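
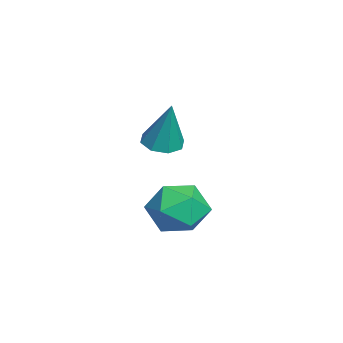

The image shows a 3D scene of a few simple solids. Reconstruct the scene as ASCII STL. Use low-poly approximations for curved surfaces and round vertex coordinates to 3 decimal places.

solid 
facet normal -0.277 -0.162 -0.947
outer loop
vertex -0.175 -3.86 0.155
vertex -0.734 -3.547 0.265
vertex -0.142 -3.373 0.062
endloop
endfacet
facet normal 0.996 -0.054 0.071
outer loop
vertex -0.175 -3.86 0.155
vertex -0.142 -3.373 0.062
vertex -0.266 -3.273 1.875
endloop
endfacet
facet normal -0.277 -0.161 -0.947
outer loop
vertex -0.142 -3.373 0.062
vertex -0.734 -3.547 0.265
vertex -0.455 -2.987 0.088
endloop
endfacet
facet normal 0.777 0.629 0.018
outer loop
vertex -0.142 -3.373 0.062
vertex -0.455 -2.987 0.088
vertex -0.266 -3.273 1.875
endloop
endfacet
facet normal -0.276 -0.162 -0.947
outer loop
vertex -0.455 -2.987 0.088
vertex -0.734 -3.547 0.265
vertex -0.932 -2.93 0.217
endloop
endfacet
facet normal 0.155 0.978 0.140
outer loop
vertex -0.455 -2.987 0.088
vertex -0.932 -2.93 0.217
vertex -0.266 -3.273 1.875
endloop
endfacet
facet normal -0.276 -0.162 -0.948
outer loop
vertex -0.932 -2.93 0.217
vertex -0.734 -3.547 0.265
vertex -1.293 -3.234 0.374
endloop
endfacet
facet normal -0.502 0.784 0.364
outer loop
vertex -0.932 -2.93 0.217
vertex -1.293 -3.234 0.374
vertex -0.266 -3.273 1.875
endloop
endfacet
facet normal -0.275 -0.162 -0.948
outer loop
vertex -1.293 -3.234 0.374
vertex -0.734 -3.547 0.265
vertex -1.327 -3.721 0.467
endloop
endfacet
facet normal -0.812 0.164 0.560
outer loop
vertex -1.293 -3.234 0.374
vertex -1.327 -3.721 0.467
vertex -0.266 -3.273 1.875
endloop
endfacet
facet normal -0.276 -0.160 -0.948
outer loop
vertex -1.327 -3.721 0.467
vertex -0.734 -3.547 0.265
vertex -1.014 -4.107 0.441
endloop
endfacet
facet normal -0.593 -0.522 0.613
outer loop
vertex -1.327 -3.721 0.467
vertex -1.014 -4.107 0.441
vertex -0.266 -3.273 1.875
endloop
endfacet
facet normal -0.275 -0.160 -0.948
outer loop
vertex -1.014 -4.107 0.441
vertex -0.734 -3.547 0.265
vertex -0.537 -4.164 0.312
endloop
endfacet
facet normal 0.029 -0.871 0.491
outer loop
vertex -1.014 -4.107 0.441
vertex -0.537 -4.164 0.312
vertex -0.266 -3.273 1.875
endloop
endfacet
facet normal -0.276 -0.160 -0.948
outer loop
vertex -0.537 -4.164 0.312
vertex -0.734 -3.547 0.265
vertex -0.175 -3.86 0.155
endloop
endfacet
facet normal 0.685 -0.678 0.267
outer loop
vertex -0.537 -4.164 0.312
vertex -0.175 -3.86 0.155
vertex -0.266 -3.273 1.875
endloop
endfacet
facet normal -0.509 0.841 0.182
outer loop
vertex -0.632 -2.609 -2.254
vertex -0.311 -2.622 -1.297
vertex 0.228 -2.143 -2.003
endloop
endfacet
facet normal -0.296 0.815 -0.499
outer loop
vertex -0.632 -2.609 -2.254
vertex 0.228 -2.143 -2.003
vertex 0.176 -2.683 -2.854
endloop
endfacet
facet normal -0.568 0.223 -0.792
outer loop
vertex -0.632 -2.609 -2.254
vertex 0.176 -2.683 -2.854
vertex -0.395 -3.496 -2.674
endloop
endfacet
facet normal -0.949 -0.115 -0.292
outer loop
vertex -0.632 -2.609 -2.254
vertex -0.395 -3.496 -2.674
vertex -0.696 -3.458 -1.712
endloop
endfacet
facet normal -0.913 0.267 0.310
outer loop
vertex -0.632 -2.609 -2.254
vertex -0.696 -3.458 -1.712
vertex -0.311 -2.622 -1.297
endloop
endfacet
facet normal 0.416 0.756 -0.505
outer loop
vertex 0.176 -2.683 -2.854
vertex 0.228 -2.143 -2.003
vertex 0.996 -2.742 -2.268
endloop
endfacet
facet normal 0.071 0.800 0.596
outer loop
vertex 0.228 -2.143 -2.003
vertex -0.311 -2.622 -1.297
vertex 0.695 -2.704 -1.306
endloop
endfacet
facet normal -0.583 -0.130 0.802
outer loop
vertex -0.311 -2.622 -1.297
vertex -0.696 -3.458 -1.712
vertex 0.124 -3.517 -1.126
endloop
endfacet
facet normal -0.642 -0.747 -0.171
outer loop
vertex -0.696 -3.458 -1.712
vertex -0.395 -3.496 -2.674
vertex 0.072 -4.057 -1.977
endloop
endfacet
facet normal -0.025 -0.199 -0.980
outer loop
vertex -0.395 -3.496 -2.674
vertex 0.176 -2.683 -2.854
vertex 0.611 -3.578 -2.683
endloop
endfacet
facet normal 0.949 0.115 0.292
outer loop
vertex 0.932 -3.591 -1.726
vertex 0.996 -2.742 -2.268
vertex 0.695 -2.704 -1.306
endloop
endfacet
facet normal 0.568 -0.223 0.792
outer loop
vertex 0.932 -3.591 -1.726
vertex 0.695 -2.704 -1.306
vertex 0.124 -3.517 -1.126
endloop
endfacet
facet normal 0.296 -0.815 0.499
outer loop
vertex 0.932 -3.591 -1.726
vertex 0.124 -3.517 -1.126
vertex 0.072 -4.057 -1.977
endloop
endfacet
facet normal 0.509 -0.841 -0.182
outer loop
vertex 0.932 -3.591 -1.726
vertex 0.072 -4.057 -1.977
vertex 0.611 -3.578 -2.683
endloop
endfacet
facet normal 0.913 -0.267 -0.310
outer loop
vertex 0.932 -3.591 -1.726
vertex 0.611 -3.578 -2.683
vertex 0.996 -2.742 -2.268
endloop
endfacet
facet normal 0.642 0.747 0.171
outer loop
vertex 0.695 -2.704 -1.306
vertex 0.996 -2.742 -2.268
vertex 0.228 -2.143 -2.003
endloop
endfacet
facet normal 0.025 0.199 0.980
outer loop
vertex 0.124 -3.517 -1.126
vertex 0.695 -2.704 -1.306
vertex -0.311 -2.622 -1.297
endloop
endfacet
facet normal -0.416 -0.756 0.505
outer loop
vertex 0.072 -4.057 -1.977
vertex 0.124 -3.517 -1.126
vertex -0.696 -3.458 -1.712
endloop
endfacet
facet normal -0.071 -0.800 -0.596
outer loop
vertex 0.611 -3.578 -2.683
vertex 0.072 -4.057 -1.977
vertex -0.395 -3.496 -2.674
endloop
endfacet
facet normal 0.583 0.130 -0.802
outer loop
vertex 0.996 -2.742 -2.268
vertex 0.611 -3.578 -2.683
vertex 0.176 -2.683 -2.854
endloop
endfacet

endsolid


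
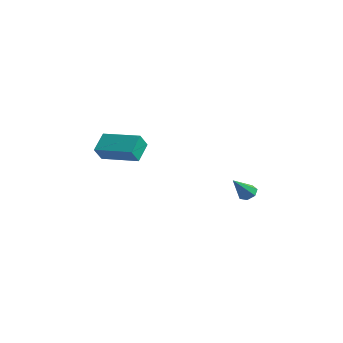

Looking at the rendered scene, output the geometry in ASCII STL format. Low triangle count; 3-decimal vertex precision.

solid 
facet normal -0.943 -0.323 -0.087
outer loop
vertex -3.153 -4.647 3.514
vertex -3.507 -3.805 4.229
vertex -3.273 -4.112 2.825
endloop
endfacet
facet normal 0.306 -0.726 -0.617
outer loop
vertex -1.473 -3.495 2.991
vertex -3.153 -4.647 3.514
vertex -3.273 -4.112 2.825
endloop
endfacet
facet normal -0.943 -0.323 -0.087
outer loop
vertex -3.273 -4.112 2.825
vertex -3.507 -3.805 4.229
vertex -3.627 -3.27 3.54
endloop
endfacet
facet normal -0.136 0.607 -0.783
outer loop
vertex -3.627 -3.27 3.54
vertex -1.473 -3.495 2.991
vertex -3.273 -4.112 2.825
endloop
endfacet
facet normal 0.136 -0.607 0.783
outer loop
vertex -3.153 -4.647 3.514
vertex -1.707 -3.188 4.395
vertex -3.507 -3.805 4.229
endloop
endfacet
facet normal 0.306 -0.726 -0.617
outer loop
vertex -1.353 -4.03 3.68
vertex -3.153 -4.647 3.514
vertex -1.473 -3.495 2.991
endloop
endfacet
facet normal 0.136 -0.607 0.783
outer loop
vertex -1.353 -4.03 3.68
vertex -1.707 -3.188 4.395
vertex -3.153 -4.647 3.514
endloop
endfacet
facet normal -0.306 0.726 0.617
outer loop
vertex -3.507 -3.805 4.229
vertex -1.707 -3.188 4.395
vertex -3.627 -3.27 3.54
endloop
endfacet
facet normal -0.136 0.607 -0.783
outer loop
vertex -1.827 -2.653 3.706
vertex -1.473 -3.495 2.991
vertex -3.627 -3.27 3.54
endloop
endfacet
facet normal -0.306 0.726 0.617
outer loop
vertex -3.627 -3.27 3.54
vertex -1.707 -3.188 4.395
vertex -1.827 -2.653 3.706
endloop
endfacet
facet normal 0.943 0.323 0.087
outer loop
vertex -1.827 -2.653 3.706
vertex -1.353 -4.03 3.68
vertex -1.473 -3.495 2.991
endloop
endfacet
facet normal 0.943 0.323 0.087
outer loop
vertex -1.707 -3.188 4.395
vertex -1.353 -4.03 3.68
vertex -1.827 -2.653 3.706
endloop
endfacet
facet normal 0.001 0.688 -0.726
outer loop
vertex -0.346 2.871 -0.054
vertex -0.709 2.601 -0.31
vertex -0.773 2.976 0.045
endloop
endfacet
facet normal 0.304 0.440 0.845
outer loop
vertex -0.346 2.871 -0.054
vertex -0.773 2.976 0.045
vertex -0.711 1.619 0.73
endloop
endfacet
facet normal 0.003 0.688 -0.726
outer loop
vertex -0.773 2.976 0.045
vertex -0.709 2.601 -0.31
vertex -1.153 2.799 -0.124
endloop
endfacet
facet normal -0.515 0.367 0.774
outer loop
vertex -0.773 2.976 0.045
vertex -1.153 2.799 -0.124
vertex -0.711 1.619 0.73
endloop
endfacet
facet normal 0.001 0.686 -0.728
outer loop
vertex -1.153 2.799 -0.124
vertex -0.709 2.601 -0.31
vertex -1.198 2.472 -0.432
endloop
endfacet
facet normal -0.946 -0.144 0.291
outer loop
vertex -1.153 2.799 -0.124
vertex -1.198 2.472 -0.432
vertex -0.711 1.619 0.73
endloop
endfacet
facet normal 0.000 0.686 -0.727
outer loop
vertex -1.198 2.472 -0.432
vertex -0.709 2.601 -0.31
vertex -0.875 2.243 -0.648
endloop
endfacet
facet normal -0.664 -0.708 -0.242
outer loop
vertex -1.198 2.472 -0.432
vertex -0.875 2.243 -0.648
vertex -0.711 1.619 0.73
endloop
endfacet
facet normal 0.000 0.686 -0.727
outer loop
vertex -0.875 2.243 -0.648
vertex -0.709 2.601 -0.31
vertex -0.428 2.283 -0.61
endloop
endfacet
facet normal 0.116 -0.899 -0.421
outer loop
vertex -0.875 2.243 -0.648
vertex -0.428 2.283 -0.61
vertex -0.711 1.619 0.73
endloop
endfacet
facet normal 0.001 0.687 -0.727
outer loop
vertex -0.428 2.283 -0.61
vertex -0.709 2.601 -0.31
vertex -0.192 2.563 -0.345
endloop
endfacet
facet normal 0.810 -0.575 -0.114
outer loop
vertex -0.428 2.283 -0.61
vertex -0.192 2.563 -0.345
vertex -0.711 1.619 0.73
endloop
endfacet
facet normal 0.001 0.687 -0.727
outer loop
vertex -0.192 2.563 -0.345
vertex -0.709 2.601 -0.31
vertex -0.346 2.871 -0.054
endloop
endfacet
facet normal 0.893 0.021 0.450
outer loop
vertex -0.192 2.563 -0.345
vertex -0.346 2.871 -0.054
vertex -0.711 1.619 0.73
endloop
endfacet

endsolid


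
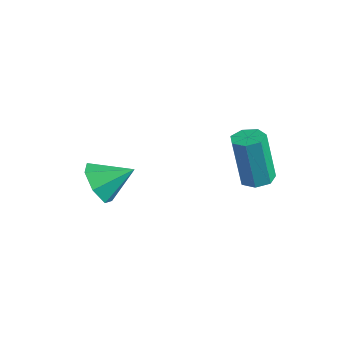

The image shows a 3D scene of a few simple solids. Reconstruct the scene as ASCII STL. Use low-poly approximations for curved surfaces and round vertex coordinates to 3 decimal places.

solid 
facet normal 0.123 0.120 -0.985
outer loop
vertex 1.875 4.544 0.639
vertex 1.585 4.063 0.544
vertex 1.386 4.595 0.584
endloop
endfacet
facet normal 0.088 0.987 0.131
outer loop
vertex 1.875 4.544 0.639
vertex 1.386 4.595 0.584
vertex 1.645 4.319 2.491
endloop
endfacet
facet normal 0.088 0.987 0.131
outer loop
vertex 1.645 4.319 2.491
vertex 1.386 4.595 0.584
vertex 1.156 4.37 2.436
endloop
endfacet
facet normal -0.123 -0.120 0.985
outer loop
vertex 1.645 4.319 2.491
vertex 1.156 4.37 2.436
vertex 1.355 3.837 2.396
endloop
endfacet
facet normal 0.123 0.120 -0.985
outer loop
vertex 1.386 4.595 0.584
vertex 1.585 4.063 0.544
vertex 1.047 4.245 0.499
endloop
endfacet
facet normal -0.718 0.696 -0.005
outer loop
vertex 1.386 4.595 0.584
vertex 1.047 4.245 0.499
vertex 1.156 4.37 2.436
endloop
endfacet
facet normal -0.718 0.696 -0.005
outer loop
vertex 1.156 4.37 2.436
vertex 1.047 4.245 0.499
vertex 0.817 4.02 2.351
endloop
endfacet
facet normal -0.123 -0.120 0.985
outer loop
vertex 1.156 4.37 2.436
vertex 0.817 4.02 2.351
vertex 1.355 3.837 2.396
endloop
endfacet
facet normal 0.123 0.120 -0.985
outer loop
vertex 1.047 4.245 0.499
vertex 1.585 4.063 0.544
vertex 1.113 3.758 0.448
endloop
endfacet
facet normal -0.983 -0.119 -0.137
outer loop
vertex 1.047 4.245 0.499
vertex 1.113 3.758 0.448
vertex 0.817 4.02 2.351
endloop
endfacet
facet normal -0.983 -0.119 -0.137
outer loop
vertex 0.817 4.02 2.351
vertex 1.113 3.758 0.448
vertex 0.883 3.532 2.3
endloop
endfacet
facet normal -0.123 -0.120 0.985
outer loop
vertex 0.817 4.02 2.351
vertex 0.883 3.532 2.3
vertex 1.355 3.837 2.396
endloop
endfacet
facet normal 0.123 0.120 -0.985
outer loop
vertex 1.113 3.758 0.448
vertex 1.585 4.063 0.544
vertex 1.535 3.5 0.469
endloop
endfacet
facet normal -0.508 -0.845 -0.166
outer loop
vertex 1.113 3.758 0.448
vertex 1.535 3.5 0.469
vertex 0.883 3.532 2.3
endloop
endfacet
facet normal -0.508 -0.845 -0.166
outer loop
vertex 0.883 3.532 2.3
vertex 1.535 3.5 0.469
vertex 1.305 3.274 2.321
endloop
endfacet
facet normal -0.123 -0.120 0.985
outer loop
vertex 0.883 3.532 2.3
vertex 1.305 3.274 2.321
vertex 1.355 3.837 2.396
endloop
endfacet
facet normal 0.122 0.120 -0.985
outer loop
vertex 1.535 3.5 0.469
vertex 1.585 4.063 0.544
vertex 1.994 3.666 0.546
endloop
endfacet
facet normal 0.350 -0.934 -0.071
outer loop
vertex 1.535 3.5 0.469
vertex 1.994 3.666 0.546
vertex 1.305 3.274 2.321
endloop
endfacet
facet normal 0.350 -0.934 -0.071
outer loop
vertex 1.305 3.274 2.321
vertex 1.994 3.666 0.546
vertex 1.764 3.44 2.399
endloop
endfacet
facet normal -0.124 -0.120 0.985
outer loop
vertex 1.305 3.274 2.321
vertex 1.764 3.44 2.399
vertex 1.355 3.837 2.396
endloop
endfacet
facet normal 0.122 0.121 -0.985
outer loop
vertex 1.994 3.666 0.546
vertex 1.585 4.063 0.544
vertex 2.146 4.131 0.622
endloop
endfacet
facet normal 0.944 -0.321 0.078
outer loop
vertex 1.994 3.666 0.546
vertex 2.146 4.131 0.622
vertex 1.764 3.44 2.399
endloop
endfacet
facet normal 0.944 -0.319 0.079
outer loop
vertex 1.764 3.44 2.399
vertex 2.146 4.131 0.622
vertex 1.915 3.905 2.474
endloop
endfacet
facet normal -0.123 -0.119 0.985
outer loop
vertex 1.764 3.44 2.399
vertex 1.915 3.905 2.474
vertex 1.355 3.837 2.396
endloop
endfacet
facet normal 0.122 0.121 -0.985
outer loop
vertex 2.146 4.131 0.622
vertex 1.585 4.063 0.544
vertex 1.875 4.544 0.639
endloop
endfacet
facet normal 0.827 0.536 0.169
outer loop
vertex 2.146 4.131 0.622
vertex 1.875 4.544 0.639
vertex 1.915 3.905 2.474
endloop
endfacet
facet normal 0.829 0.534 0.168
outer loop
vertex 1.915 3.905 2.474
vertex 1.875 4.544 0.639
vertex 1.645 4.319 2.491
endloop
endfacet
facet normal -0.123 -0.120 0.985
outer loop
vertex 1.915 3.905 2.474
vertex 1.645 4.319 2.491
vertex 1.355 3.837 2.396
endloop
endfacet
facet normal -0.478 -0.727 -0.493
outer loop
vertex -0.431 -0.189 -0.002
vertex -1.155 0.045 0.354
vertex -0.815 0.311 -0.367
endloop
endfacet
facet normal 0.848 0.389 -0.360
outer loop
vertex -0.431 -0.189 -0.002
vertex -0.815 0.311 -0.367
vertex -0.545 0.975 0.986
endloop
endfacet
facet normal -0.477 -0.727 -0.493
outer loop
vertex -0.815 0.311 -0.367
vertex -1.155 0.045 0.354
vertex -1.456 0.611 -0.189
endloop
endfacet
facet normal 0.265 0.844 -0.467
outer loop
vertex -0.815 0.311 -0.367
vertex -1.456 0.611 -0.189
vertex -0.545 0.975 0.986
endloop
endfacet
facet normal -0.476 -0.727 -0.494
outer loop
vertex -1.456 0.611 -0.189
vertex -1.155 0.045 0.354
vertex -1.87 0.484 0.397
endloop
endfacet
facet normal -0.335 0.942 -0.032
outer loop
vertex -1.456 0.611 -0.189
vertex -1.87 0.484 0.397
vertex -0.545 0.975 0.986
endloop
endfacet
facet normal -0.476 -0.727 -0.495
outer loop
vertex -1.87 0.484 0.397
vertex -1.155 0.045 0.354
vertex -1.746 0.026 0.951
endloop
endfacet
facet normal -0.500 0.609 0.616
outer loop
vertex -1.87 0.484 0.397
vertex -1.746 0.026 0.951
vertex -0.545 0.975 0.986
endloop
endfacet
facet normal -0.476 -0.727 -0.494
outer loop
vertex -1.746 0.026 0.951
vertex -1.155 0.045 0.354
vertex -1.177 -0.417 1.055
endloop
endfacet
facet normal -0.105 0.097 0.990
outer loop
vertex -1.746 0.026 0.951
vertex -1.177 -0.417 1.055
vertex -0.545 0.975 0.986
endloop
endfacet
facet normal -0.477 -0.727 -0.494
outer loop
vertex -1.177 -0.417 1.055
vertex -1.155 0.045 0.354
vertex -0.592 -0.513 0.631
endloop
endfacet
facet normal 0.551 -0.210 0.808
outer loop
vertex -1.177 -0.417 1.055
vertex -0.592 -0.513 0.631
vertex -0.545 0.975 0.986
endloop
endfacet
facet normal -0.478 -0.727 -0.494
outer loop
vertex -0.592 -0.513 0.631
vertex -1.155 0.045 0.354
vertex -0.431 -0.189 -0.002
endloop
endfacet
facet normal 0.975 -0.080 0.207
outer loop
vertex -0.592 -0.513 0.631
vertex -0.431 -0.189 -0.002
vertex -0.545 0.975 0.986
endloop
endfacet

endsolid


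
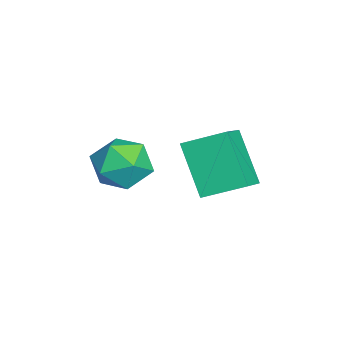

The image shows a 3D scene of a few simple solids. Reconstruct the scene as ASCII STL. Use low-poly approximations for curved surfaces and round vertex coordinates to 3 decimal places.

solid 
facet normal -0.356 0.914 0.194
outer loop
vertex -0.542 -0.199 -1.548
vertex -1.463 -0.576 -1.463
vertex -0.872 -0.516 -0.66
endloop
endfacet
facet normal 0.316 0.850 0.421
outer loop
vertex -0.542 -0.199 -1.548
vertex -0.872 -0.516 -0.66
vertex 0.062 -0.721 -0.948
endloop
endfacet
facet normal 0.723 0.677 -0.139
outer loop
vertex -0.542 -0.199 -1.548
vertex 0.062 -0.721 -0.948
vertex 0.048 -0.908 -1.929
endloop
endfacet
facet normal 0.301 0.633 -0.713
outer loop
vertex -0.542 -0.199 -1.548
vertex 0.048 -0.908 -1.929
vertex -0.894 -0.819 -2.247
endloop
endfacet
facet normal -0.366 0.780 -0.507
outer loop
vertex -0.542 -0.199 -1.548
vertex -0.894 -0.819 -2.247
vertex -1.463 -0.576 -1.463
endloop
endfacet
facet normal 0.342 0.309 0.887
outer loop
vertex 0.062 -0.721 -0.948
vertex -0.872 -0.516 -0.66
vertex -0.486 -1.421 -0.493
endloop
endfacet
facet normal -0.748 0.413 0.519
outer loop
vertex -0.872 -0.516 -0.66
vertex -1.463 -0.576 -1.463
vertex -1.428 -1.332 -0.811
endloop
endfacet
facet normal -0.763 0.198 -0.615
outer loop
vertex -1.463 -0.576 -1.463
vertex -0.894 -0.819 -2.247
vertex -1.442 -1.519 -1.792
endloop
endfacet
facet normal 0.316 -0.040 -0.948
outer loop
vertex -0.894 -0.819 -2.247
vertex 0.048 -0.908 -1.929
vertex -0.508 -1.724 -2.08
endloop
endfacet
facet normal 0.999 0.029 -0.020
outer loop
vertex 0.048 -0.908 -1.929
vertex 0.062 -0.721 -0.948
vertex 0.083 -1.664 -1.277
endloop
endfacet
facet normal -0.301 -0.633 0.713
outer loop
vertex -0.838 -2.041 -1.192
vertex -0.486 -1.421 -0.493
vertex -1.428 -1.332 -0.811
endloop
endfacet
facet normal -0.723 -0.677 0.139
outer loop
vertex -0.838 -2.041 -1.192
vertex -1.428 -1.332 -0.811
vertex -1.442 -1.519 -1.792
endloop
endfacet
facet normal -0.316 -0.850 -0.421
outer loop
vertex -0.838 -2.041 -1.192
vertex -1.442 -1.519 -1.792
vertex -0.508 -1.724 -2.08
endloop
endfacet
facet normal 0.356 -0.914 -0.194
outer loop
vertex -0.838 -2.041 -1.192
vertex -0.508 -1.724 -2.08
vertex 0.083 -1.664 -1.277
endloop
endfacet
facet normal 0.366 -0.780 0.507
outer loop
vertex -0.838 -2.041 -1.192
vertex 0.083 -1.664 -1.277
vertex -0.486 -1.421 -0.493
endloop
endfacet
facet normal -0.316 0.040 0.948
outer loop
vertex -1.428 -1.332 -0.811
vertex -0.486 -1.421 -0.493
vertex -0.872 -0.516 -0.66
endloop
endfacet
facet normal -0.999 -0.029 0.020
outer loop
vertex -1.442 -1.519 -1.792
vertex -1.428 -1.332 -0.811
vertex -1.463 -0.576 -1.463
endloop
endfacet
facet normal -0.342 -0.309 -0.887
outer loop
vertex -0.508 -1.724 -2.08
vertex -1.442 -1.519 -1.792
vertex -0.894 -0.819 -2.247
endloop
endfacet
facet normal 0.748 -0.413 -0.519
outer loop
vertex 0.083 -1.664 -1.277
vertex -0.508 -1.724 -2.08
vertex 0.048 -0.908 -1.929
endloop
endfacet
facet normal 0.763 -0.198 0.615
outer loop
vertex -0.486 -1.421 -0.493
vertex 0.083 -1.664 -1.277
vertex 0.062 -0.721 -0.948
endloop
endfacet
facet normal -0.538 -0.318 0.781
outer loop
vertex -2.046 1.802 -0.814
vertex -3.148 2.132 -1.439
vertex -2.112 0.449 -1.411
endloop
endfacet
facet normal 0.842 -0.252 0.477
outer loop
vertex -1.032 1.088 -2.981
vertex -2.046 1.802 -0.814
vertex -2.112 0.449 -1.411
endloop
endfacet
facet normal -0.538 -0.318 0.781
outer loop
vertex -2.112 0.449 -1.411
vertex -3.148 2.132 -1.439
vertex -3.215 0.779 -2.036
endloop
endfacet
facet normal -0.045 -0.914 -0.403
outer loop
vertex -3.215 0.779 -2.036
vertex -1.032 1.088 -2.981
vertex -2.112 0.449 -1.411
endloop
endfacet
facet normal 0.045 0.914 0.403
outer loop
vertex -2.046 1.802 -0.814
vertex -2.068 2.771 -3.009
vertex -3.148 2.132 -1.439
endloop
endfacet
facet normal 0.842 -0.252 0.477
outer loop
vertex -0.965 2.441 -2.384
vertex -2.046 1.802 -0.814
vertex -1.032 1.088 -2.981
endloop
endfacet
facet normal 0.045 0.914 0.403
outer loop
vertex -0.965 2.441 -2.384
vertex -2.068 2.771 -3.009
vertex -2.046 1.802 -0.814
endloop
endfacet
facet normal -0.842 0.252 -0.477
outer loop
vertex -3.148 2.132 -1.439
vertex -2.068 2.771 -3.009
vertex -3.215 0.779 -2.036
endloop
endfacet
facet normal -0.045 -0.914 -0.403
outer loop
vertex -2.134 1.418 -3.606
vertex -1.032 1.088 -2.981
vertex -3.215 0.779 -2.036
endloop
endfacet
facet normal -0.842 0.252 -0.477
outer loop
vertex -3.215 0.779 -2.036
vertex -2.068 2.771 -3.009
vertex -2.134 1.418 -3.606
endloop
endfacet
facet normal 0.538 0.318 -0.781
outer loop
vertex -2.134 1.418 -3.606
vertex -0.965 2.441 -2.384
vertex -1.032 1.088 -2.981
endloop
endfacet
facet normal 0.538 0.318 -0.781
outer loop
vertex -2.068 2.771 -3.009
vertex -0.965 2.441 -2.384
vertex -2.134 1.418 -3.606
endloop
endfacet

endsolid


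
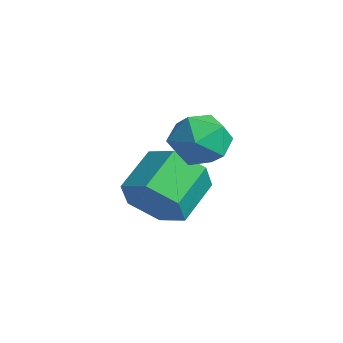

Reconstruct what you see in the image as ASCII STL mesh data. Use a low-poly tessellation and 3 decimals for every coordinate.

solid 
facet normal -0.553 -0.619 0.558
outer loop
vertex -3.061 1.588 -1.197
vertex -2.475 0.941 -1.334
vertex -2.383 1.482 -0.642
endloop
endfacet
facet normal -0.627 0.057 0.777
outer loop
vertex -3.061 1.588 -1.197
vertex -2.383 1.482 -0.642
vertex -2.623 2.293 -0.895
endloop
endfacet
facet normal -0.868 0.442 0.226
outer loop
vertex -3.061 1.588 -1.197
vertex -2.623 2.293 -0.895
vertex -2.864 2.254 -1.744
endloop
endfacet
facet normal -0.943 0.005 -0.333
outer loop
vertex -3.061 1.588 -1.197
vertex -2.864 2.254 -1.744
vertex -2.773 1.418 -2.015
endloop
endfacet
facet normal -0.748 -0.651 -0.128
outer loop
vertex -3.061 1.588 -1.197
vertex -2.773 1.418 -2.015
vertex -2.475 0.941 -1.334
endloop
endfacet
facet normal 0.019 0.303 0.953
outer loop
vertex -2.623 2.293 -0.895
vertex -2.383 1.482 -0.642
vertex -1.767 2.082 -0.845
endloop
endfacet
facet normal 0.138 -0.789 0.599
outer loop
vertex -2.383 1.482 -0.642
vertex -2.475 0.941 -1.334
vertex -1.676 1.246 -1.116
endloop
endfacet
facet normal -0.177 -0.841 -0.511
outer loop
vertex -2.475 0.941 -1.334
vertex -2.773 1.418 -2.015
vertex -1.917 1.207 -1.965
endloop
endfacet
facet normal -0.492 0.220 -0.843
outer loop
vertex -2.773 1.418 -2.015
vertex -2.864 2.254 -1.744
vertex -2.157 2.018 -2.218
endloop
endfacet
facet normal -0.371 0.927 0.063
outer loop
vertex -2.864 2.254 -1.744
vertex -2.623 2.293 -0.895
vertex -2.065 2.559 -1.526
endloop
endfacet
facet normal 0.943 -0.005 0.333
outer loop
vertex -1.479 1.912 -1.663
vertex -1.767 2.082 -0.845
vertex -1.676 1.246 -1.116
endloop
endfacet
facet normal 0.868 -0.442 -0.226
outer loop
vertex -1.479 1.912 -1.663
vertex -1.676 1.246 -1.116
vertex -1.917 1.207 -1.965
endloop
endfacet
facet normal 0.627 -0.057 -0.777
outer loop
vertex -1.479 1.912 -1.663
vertex -1.917 1.207 -1.965
vertex -2.157 2.018 -2.218
endloop
endfacet
facet normal 0.553 0.619 -0.558
outer loop
vertex -1.479 1.912 -1.663
vertex -2.157 2.018 -2.218
vertex -2.065 2.559 -1.526
endloop
endfacet
facet normal 0.748 0.651 0.128
outer loop
vertex -1.479 1.912 -1.663
vertex -2.065 2.559 -1.526
vertex -1.767 2.082 -0.845
endloop
endfacet
facet normal 0.492 -0.220 0.843
outer loop
vertex -1.676 1.246 -1.116
vertex -1.767 2.082 -0.845
vertex -2.383 1.482 -0.642
endloop
endfacet
facet normal 0.371 -0.927 -0.063
outer loop
vertex -1.917 1.207 -1.965
vertex -1.676 1.246 -1.116
vertex -2.475 0.941 -1.334
endloop
endfacet
facet normal -0.019 -0.303 -0.953
outer loop
vertex -2.157 2.018 -2.218
vertex -1.917 1.207 -1.965
vertex -2.773 1.418 -2.015
endloop
endfacet
facet normal -0.138 0.789 -0.599
outer loop
vertex -2.065 2.559 -1.526
vertex -2.157 2.018 -2.218
vertex -2.864 2.254 -1.744
endloop
endfacet
facet normal 0.177 0.841 0.511
outer loop
vertex -1.767 2.082 -0.845
vertex -2.065 2.559 -1.526
vertex -2.623 2.293 -0.895
endloop
endfacet
facet normal 0.387 -0.804 -0.451
outer loop
vertex -2.596 1.547 -4.337
vertex -3.186 0.994 -3.858
vertex -3.441 1.34 -4.694
endloop
endfacet
facet normal 0.206 0.553 -0.807
outer loop
vertex -2.596 1.547 -4.337
vertex -3.441 1.34 -4.694
vertex -3.144 2.68 -3.7
endloop
endfacet
facet normal 0.207 0.553 -0.807
outer loop
vertex -3.144 2.68 -3.7
vertex -3.441 1.34 -4.694
vertex -3.988 2.473 -4.058
endloop
endfacet
facet normal -0.389 0.803 0.451
outer loop
vertex -3.144 2.68 -3.7
vertex -3.988 2.473 -4.058
vertex -3.734 2.126 -3.222
endloop
endfacet
facet normal 0.389 -0.803 -0.451
outer loop
vertex -3.441 1.34 -4.694
vertex -3.186 0.994 -3.858
vertex -4.03 0.786 -4.216
endloop
endfacet
facet normal -0.675 0.085 -0.733
outer loop
vertex -3.441 1.34 -4.694
vertex -4.03 0.786 -4.216
vertex -3.988 2.473 -4.058
endloop
endfacet
facet normal -0.675 0.085 -0.733
outer loop
vertex -3.988 2.473 -4.058
vertex -4.03 0.786 -4.216
vertex -4.578 1.919 -3.579
endloop
endfacet
facet normal -0.388 0.804 0.451
outer loop
vertex -3.988 2.473 -4.058
vertex -4.578 1.919 -3.579
vertex -3.734 2.126 -3.222
endloop
endfacet
facet normal 0.389 -0.803 -0.451
outer loop
vertex -4.03 0.786 -4.216
vertex -3.186 0.994 -3.858
vertex -3.776 0.44 -3.38
endloop
endfacet
facet normal -0.881 -0.468 0.074
outer loop
vertex -4.03 0.786 -4.216
vertex -3.776 0.44 -3.38
vertex -4.578 1.919 -3.579
endloop
endfacet
facet normal -0.881 -0.468 0.074
outer loop
vertex -4.578 1.919 -3.579
vertex -3.776 0.44 -3.38
vertex -4.324 1.573 -2.743
endloop
endfacet
facet normal -0.388 0.804 0.451
outer loop
vertex -4.578 1.919 -3.579
vertex -4.324 1.573 -2.743
vertex -3.734 2.126 -3.222
endloop
endfacet
facet normal 0.389 -0.803 -0.451
outer loop
vertex -3.776 0.44 -3.38
vertex -3.186 0.994 -3.858
vertex -2.932 0.647 -3.022
endloop
endfacet
facet normal -0.206 -0.554 0.807
outer loop
vertex -3.776 0.44 -3.38
vertex -2.932 0.647 -3.022
vertex -4.324 1.573 -2.743
endloop
endfacet
facet normal -0.206 -0.553 0.808
outer loop
vertex -4.324 1.573 -2.743
vertex -2.932 0.647 -3.022
vertex -3.479 1.78 -2.386
endloop
endfacet
facet normal -0.387 0.804 0.451
outer loop
vertex -4.324 1.573 -2.743
vertex -3.479 1.78 -2.386
vertex -3.734 2.126 -3.222
endloop
endfacet
facet normal 0.388 -0.804 -0.451
outer loop
vertex -2.932 0.647 -3.022
vertex -3.186 0.994 -3.858
vertex -2.342 1.201 -3.501
endloop
endfacet
facet normal 0.675 -0.085 0.733
outer loop
vertex -2.932 0.647 -3.022
vertex -2.342 1.201 -3.501
vertex -3.479 1.78 -2.386
endloop
endfacet
facet normal 0.675 -0.085 0.733
outer loop
vertex -3.479 1.78 -2.386
vertex -2.342 1.201 -3.501
vertex -2.89 2.334 -2.864
endloop
endfacet
facet normal -0.389 0.803 0.451
outer loop
vertex -3.479 1.78 -2.386
vertex -2.89 2.334 -2.864
vertex -3.734 2.126 -3.222
endloop
endfacet
facet normal 0.388 -0.804 -0.451
outer loop
vertex -2.342 1.201 -3.501
vertex -3.186 0.994 -3.858
vertex -2.596 1.547 -4.337
endloop
endfacet
facet normal 0.881 0.468 -0.074
outer loop
vertex -2.342 1.201 -3.501
vertex -2.596 1.547 -4.337
vertex -2.89 2.334 -2.864
endloop
endfacet
facet normal 0.881 0.468 -0.074
outer loop
vertex -2.89 2.334 -2.864
vertex -2.596 1.547 -4.337
vertex -3.144 2.68 -3.7
endloop
endfacet
facet normal -0.389 0.803 0.451
outer loop
vertex -2.89 2.334 -2.864
vertex -3.144 2.68 -3.7
vertex -3.734 2.126 -3.222
endloop
endfacet

endsolid


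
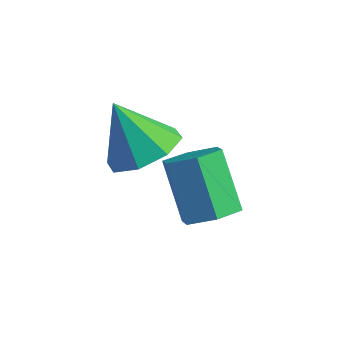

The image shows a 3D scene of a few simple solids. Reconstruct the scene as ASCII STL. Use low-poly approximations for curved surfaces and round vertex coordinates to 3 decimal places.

solid 
facet normal 0.565 -0.375 -0.735
outer loop
vertex 2.604 -4.599 2.622
vertex 2.199 -4.174 2.094
vertex 2.844 -3.87 2.435
endloop
endfacet
facet normal 0.767 -0.090 0.635
outer loop
vertex 2.604 -4.599 2.622
vertex 2.844 -3.87 2.435
vertex 1.626 -3.952 3.894
endloop
endfacet
facet normal 0.767 -0.090 0.635
outer loop
vertex 1.626 -3.952 3.894
vertex 2.844 -3.87 2.435
vertex 1.866 -3.223 3.707
endloop
endfacet
facet normal -0.565 0.375 0.735
outer loop
vertex 1.626 -3.952 3.894
vertex 1.866 -3.223 3.707
vertex 1.221 -3.526 3.366
endloop
endfacet
facet normal 0.565 -0.373 -0.736
outer loop
vertex 2.844 -3.87 2.435
vertex 2.199 -4.174 2.094
vertex 2.438 -3.444 1.907
endloop
endfacet
facet normal 0.646 0.755 0.113
outer loop
vertex 2.844 -3.87 2.435
vertex 2.438 -3.444 1.907
vertex 1.866 -3.223 3.707
endloop
endfacet
facet normal 0.647 0.754 0.113
outer loop
vertex 1.866 -3.223 3.707
vertex 2.438 -3.444 1.907
vertex 1.461 -2.797 3.179
endloop
endfacet
facet normal -0.565 0.375 0.735
outer loop
vertex 1.866 -3.223 3.707
vertex 1.461 -2.797 3.179
vertex 1.221 -3.526 3.366
endloop
endfacet
facet normal 0.566 -0.374 -0.735
outer loop
vertex 2.438 -3.444 1.907
vertex 2.199 -4.174 2.094
vertex 1.794 -3.748 1.566
endloop
endfacet
facet normal -0.122 0.844 -0.523
outer loop
vertex 2.438 -3.444 1.907
vertex 1.794 -3.748 1.566
vertex 1.461 -2.797 3.179
endloop
endfacet
facet normal -0.121 0.844 -0.523
outer loop
vertex 1.461 -2.797 3.179
vertex 1.794 -3.748 1.566
vertex 0.816 -3.101 2.838
endloop
endfacet
facet normal -0.565 0.375 0.735
outer loop
vertex 1.461 -2.797 3.179
vertex 0.816 -3.101 2.838
vertex 1.221 -3.526 3.366
endloop
endfacet
facet normal 0.565 -0.375 -0.735
outer loop
vertex 1.794 -3.748 1.566
vertex 2.199 -4.174 2.094
vertex 1.554 -4.477 1.753
endloop
endfacet
facet normal -0.767 0.090 -0.635
outer loop
vertex 1.794 -3.748 1.566
vertex 1.554 -4.477 1.753
vertex 0.816 -3.101 2.838
endloop
endfacet
facet normal -0.767 0.090 -0.635
outer loop
vertex 0.816 -3.101 2.838
vertex 1.554 -4.477 1.753
vertex 0.576 -3.83 3.025
endloop
endfacet
facet normal -0.565 0.375 0.735
outer loop
vertex 0.816 -3.101 2.838
vertex 0.576 -3.83 3.025
vertex 1.221 -3.526 3.366
endloop
endfacet
facet normal 0.565 -0.375 -0.735
outer loop
vertex 1.554 -4.477 1.753
vertex 2.199 -4.174 2.094
vertex 1.959 -4.903 2.281
endloop
endfacet
facet normal -0.646 -0.755 -0.113
outer loop
vertex 1.554 -4.477 1.753
vertex 1.959 -4.903 2.281
vertex 0.576 -3.83 3.025
endloop
endfacet
facet normal -0.646 -0.755 -0.112
outer loop
vertex 0.576 -3.83 3.025
vertex 1.959 -4.903 2.281
vertex 0.982 -4.256 3.553
endloop
endfacet
facet normal -0.565 0.373 0.736
outer loop
vertex 0.576 -3.83 3.025
vertex 0.982 -4.256 3.553
vertex 1.221 -3.526 3.366
endloop
endfacet
facet normal 0.565 -0.375 -0.735
outer loop
vertex 1.959 -4.903 2.281
vertex 2.199 -4.174 2.094
vertex 2.604 -4.599 2.622
endloop
endfacet
facet normal 0.121 -0.844 0.523
outer loop
vertex 1.959 -4.903 2.281
vertex 2.604 -4.599 2.622
vertex 0.982 -4.256 3.553
endloop
endfacet
facet normal 0.122 -0.844 0.523
outer loop
vertex 0.982 -4.256 3.553
vertex 2.604 -4.599 2.622
vertex 1.626 -3.952 3.894
endloop
endfacet
facet normal -0.566 0.374 0.735
outer loop
vertex 0.982 -4.256 3.553
vertex 1.626 -3.952 3.894
vertex 1.221 -3.526 3.366
endloop
endfacet
facet normal 0.553 -0.016 -0.833
outer loop
vertex 0.598 -3.637 3.115
vertex -0.238 -3.374 2.555
vertex 0.514 -2.848 3.044
endloop
endfacet
facet normal 0.440 0.127 0.889
outer loop
vertex 0.598 -3.637 3.115
vertex 0.514 -2.848 3.044
vertex -1.162 -3.346 3.945
endloop
endfacet
facet normal 0.553 -0.017 -0.833
outer loop
vertex 0.514 -2.848 3.044
vertex -0.238 -3.374 2.555
vertex -0.01 -2.368 2.686
endloop
endfacet
facet normal 0.166 0.699 0.695
outer loop
vertex 0.514 -2.848 3.044
vertex -0.01 -2.368 2.686
vertex -1.162 -3.346 3.945
endloop
endfacet
facet normal 0.553 -0.017 -0.833
outer loop
vertex -0.01 -2.368 2.686
vertex -0.238 -3.374 2.555
vertex -0.667 -2.476 2.252
endloop
endfacet
facet normal -0.366 0.867 0.338
outer loop
vertex -0.01 -2.368 2.686
vertex -0.667 -2.476 2.252
vertex -1.162 -3.346 3.945
endloop
endfacet
facet normal 0.554 -0.016 -0.833
outer loop
vertex -0.667 -2.476 2.252
vertex -0.238 -3.374 2.555
vertex -1.074 -3.111 1.994
endloop
endfacet
facet normal -0.846 0.532 0.026
outer loop
vertex -0.667 -2.476 2.252
vertex -1.074 -3.111 1.994
vertex -1.162 -3.346 3.945
endloop
endfacet
facet normal 0.554 -0.016 -0.833
outer loop
vertex -1.074 -3.111 1.994
vertex -0.238 -3.374 2.555
vertex -0.99 -3.899 2.065
endloop
endfacet
facet normal -0.992 -0.111 -0.058
outer loop
vertex -1.074 -3.111 1.994
vertex -0.99 -3.899 2.065
vertex -1.162 -3.346 3.945
endloop
endfacet
facet normal 0.554 -0.016 -0.832
outer loop
vertex -0.99 -3.899 2.065
vertex -0.238 -3.374 2.555
vertex -0.466 -4.38 2.423
endloop
endfacet
facet normal -0.719 -0.682 0.135
outer loop
vertex -0.99 -3.899 2.065
vertex -0.466 -4.38 2.423
vertex -1.162 -3.346 3.945
endloop
endfacet
facet normal 0.554 -0.016 -0.832
outer loop
vertex -0.466 -4.38 2.423
vertex -0.238 -3.374 2.555
vertex 0.191 -4.271 2.858
endloop
endfacet
facet normal -0.185 -0.850 0.493
outer loop
vertex -0.466 -4.38 2.423
vertex 0.191 -4.271 2.858
vertex -1.162 -3.346 3.945
endloop
endfacet
facet normal 0.553 -0.017 -0.833
outer loop
vertex 0.191 -4.271 2.858
vertex -0.238 -3.374 2.555
vertex 0.598 -3.637 3.115
endloop
endfacet
facet normal 0.294 -0.515 0.805
outer loop
vertex 0.191 -4.271 2.858
vertex 0.598 -3.637 3.115
vertex -1.162 -3.346 3.945
endloop
endfacet

endsolid


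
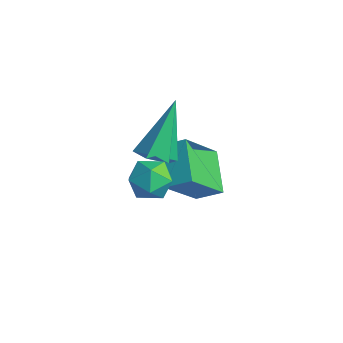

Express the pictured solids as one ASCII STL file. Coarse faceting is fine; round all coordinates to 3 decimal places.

solid 
facet normal 0.381 0.890 0.251
outer loop
vertex -0.599 0.293 1.499
vertex -0.793 0.176 2.21
vertex -0.122 -0.043 1.966
endloop
endfacet
facet normal 0.730 0.611 -0.306
outer loop
vertex -0.599 0.293 1.499
vertex -0.122 -0.043 1.966
vertex -0.203 -0.296 1.268
endloop
endfacet
facet normal 0.258 0.498 -0.828
outer loop
vertex -0.599 0.293 1.499
vertex -0.203 -0.296 1.268
vertex -0.923 -0.234 1.081
endloop
endfacet
facet normal -0.383 0.707 -0.594
outer loop
vertex -0.599 0.293 1.499
vertex -0.923 -0.234 1.081
vertex -1.288 0.058 1.664
endloop
endfacet
facet normal -0.306 0.949 0.073
outer loop
vertex -0.599 0.293 1.499
vertex -1.288 0.058 1.664
vertex -0.793 0.176 2.21
endloop
endfacet
facet normal 0.994 -0.022 -0.108
outer loop
vertex -0.203 -0.296 1.268
vertex -0.122 -0.043 1.966
vertex -0.152 -0.778 1.836
endloop
endfacet
facet normal 0.429 0.430 0.794
outer loop
vertex -0.122 -0.043 1.966
vertex -0.793 0.176 2.21
vertex -0.517 -0.486 2.419
endloop
endfacet
facet normal -0.684 0.525 0.507
outer loop
vertex -0.793 0.176 2.21
vertex -1.288 0.058 1.664
vertex -1.237 -0.424 2.232
endloop
endfacet
facet normal -0.808 0.134 -0.573
outer loop
vertex -1.288 0.058 1.664
vertex -0.923 -0.234 1.081
vertex -1.318 -0.677 1.534
endloop
endfacet
facet normal 0.230 -0.205 -0.952
outer loop
vertex -0.923 -0.234 1.081
vertex -0.203 -0.296 1.268
vertex -0.647 -0.896 1.29
endloop
endfacet
facet normal 0.383 -0.707 0.594
outer loop
vertex -0.841 -1.013 2.001
vertex -0.152 -0.778 1.836
vertex -0.517 -0.486 2.419
endloop
endfacet
facet normal -0.258 -0.498 0.828
outer loop
vertex -0.841 -1.013 2.001
vertex -0.517 -0.486 2.419
vertex -1.237 -0.424 2.232
endloop
endfacet
facet normal -0.730 -0.611 0.306
outer loop
vertex -0.841 -1.013 2.001
vertex -1.237 -0.424 2.232
vertex -1.318 -0.677 1.534
endloop
endfacet
facet normal -0.381 -0.890 -0.251
outer loop
vertex -0.841 -1.013 2.001
vertex -1.318 -0.677 1.534
vertex -0.647 -0.896 1.29
endloop
endfacet
facet normal 0.306 -0.949 -0.073
outer loop
vertex -0.841 -1.013 2.001
vertex -0.647 -0.896 1.29
vertex -0.152 -0.778 1.836
endloop
endfacet
facet normal 0.808 -0.134 0.573
outer loop
vertex -0.517 -0.486 2.419
vertex -0.152 -0.778 1.836
vertex -0.122 -0.043 1.966
endloop
endfacet
facet normal -0.230 0.205 0.952
outer loop
vertex -1.237 -0.424 2.232
vertex -0.517 -0.486 2.419
vertex -0.793 0.176 2.21
endloop
endfacet
facet normal -0.994 0.022 0.108
outer loop
vertex -1.318 -0.677 1.534
vertex -1.237 -0.424 2.232
vertex -1.288 0.058 1.664
endloop
endfacet
facet normal -0.429 -0.430 -0.794
outer loop
vertex -0.647 -0.896 1.29
vertex -1.318 -0.677 1.534
vertex -0.923 -0.234 1.081
endloop
endfacet
facet normal 0.684 -0.525 -0.507
outer loop
vertex -0.152 -0.778 1.836
vertex -0.647 -0.896 1.29
vertex -0.203 -0.296 1.268
endloop
endfacet
facet normal 0.215 -0.508 -0.834
outer loop
vertex -1.452 1.119 1.197
vertex -1.85 0.609 1.405
vertex -2.111 1.113 1.031
endloop
endfacet
facet normal 0.053 0.968 -0.245
outer loop
vertex -1.452 1.119 1.197
vertex -2.111 1.113 1.031
vertex -2.29 1.651 3.115
endloop
endfacet
facet normal 0.214 -0.508 -0.834
outer loop
vertex -2.111 1.113 1.031
vertex -1.85 0.609 1.405
vertex -2.51 0.602 1.24
endloop
endfacet
facet normal -0.810 0.547 -0.211
outer loop
vertex -2.111 1.113 1.031
vertex -2.51 0.602 1.24
vertex -2.29 1.651 3.115
endloop
endfacet
facet normal 0.214 -0.509 -0.834
outer loop
vertex -2.51 0.602 1.24
vertex -1.85 0.609 1.405
vertex -2.248 0.099 1.614
endloop
endfacet
facet normal -0.922 -0.282 0.266
outer loop
vertex -2.51 0.602 1.24
vertex -2.248 0.099 1.614
vertex -2.29 1.651 3.115
endloop
endfacet
facet normal 0.215 -0.509 -0.834
outer loop
vertex -2.248 0.099 1.614
vertex -1.85 0.609 1.405
vertex -1.589 0.105 1.78
endloop
endfacet
facet normal -0.172 -0.687 0.706
outer loop
vertex -2.248 0.099 1.614
vertex -1.589 0.105 1.78
vertex -2.29 1.651 3.115
endloop
endfacet
facet normal 0.215 -0.509 -0.834
outer loop
vertex -1.589 0.105 1.78
vertex -1.85 0.609 1.405
vertex -1.191 0.615 1.571
endloop
endfacet
facet normal 0.692 -0.265 0.671
outer loop
vertex -1.589 0.105 1.78
vertex -1.191 0.615 1.571
vertex -2.29 1.651 3.115
endloop
endfacet
facet normal 0.215 -0.508 -0.834
outer loop
vertex -1.191 0.615 1.571
vertex -1.85 0.609 1.405
vertex -1.452 1.119 1.197
endloop
endfacet
facet normal 0.804 0.561 0.196
outer loop
vertex -1.191 0.615 1.571
vertex -1.452 1.119 1.197
vertex -2.29 1.651 3.115
endloop
endfacet
facet normal -0.777 0.420 0.469
outer loop
vertex -2.467 2.139 0.879
vertex -2.642 3.44 -0.577
vertex -3.047 1.564 0.434
endloop
endfacet
facet normal 0.088 -0.664 0.743
outer loop
vertex -1.858 0.92 -0.283
vertex -2.467 2.139 0.879
vertex -3.047 1.564 0.434
endloop
endfacet
facet normal -0.777 0.420 0.469
outer loop
vertex -3.047 1.564 0.434
vertex -2.642 3.44 -0.577
vertex -3.222 2.864 -1.021
endloop
endfacet
facet normal -0.623 -0.619 -0.478
outer loop
vertex -3.222 2.864 -1.021
vertex -1.858 0.92 -0.283
vertex -3.047 1.564 0.434
endloop
endfacet
facet normal 0.623 0.619 0.478
outer loop
vertex -2.467 2.139 0.879
vertex -1.453 2.796 -1.294
vertex -2.642 3.44 -0.577
endloop
endfacet
facet normal 0.090 -0.663 0.743
outer loop
vertex -1.278 1.496 0.161
vertex -2.467 2.139 0.879
vertex -1.858 0.92 -0.283
endloop
endfacet
facet normal 0.623 0.619 0.478
outer loop
vertex -1.278 1.496 0.161
vertex -1.453 2.796 -1.294
vertex -2.467 2.139 0.879
endloop
endfacet
facet normal -0.089 0.663 -0.743
outer loop
vertex -2.642 3.44 -0.577
vertex -1.453 2.796 -1.294
vertex -3.222 2.864 -1.021
endloop
endfacet
facet normal -0.623 -0.619 -0.478
outer loop
vertex -2.033 2.221 -1.739
vertex -1.858 0.92 -0.283
vertex -3.222 2.864 -1.021
endloop
endfacet
facet normal -0.089 0.664 -0.742
outer loop
vertex -3.222 2.864 -1.021
vertex -1.453 2.796 -1.294
vertex -2.033 2.221 -1.739
endloop
endfacet
facet normal 0.777 -0.420 -0.469
outer loop
vertex -2.033 2.221 -1.739
vertex -1.278 1.496 0.161
vertex -1.858 0.92 -0.283
endloop
endfacet
facet normal 0.777 -0.420 -0.469
outer loop
vertex -1.453 2.796 -1.294
vertex -1.278 1.496 0.161
vertex -2.033 2.221 -1.739
endloop
endfacet

endsolid


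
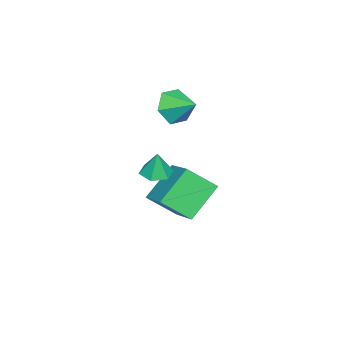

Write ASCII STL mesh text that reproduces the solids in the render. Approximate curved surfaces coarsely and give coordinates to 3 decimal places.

solid 
facet normal -0.252 -0.864 -0.436
outer loop
vertex -1.274 -1.255 2.581
vertex -1.942 -1.387 3.229
vertex -2.142 -0.928 2.434
endloop
endfacet
facet normal 0.377 0.769 -0.517
outer loop
vertex -1.274 -1.255 2.581
vertex -2.142 -0.928 2.434
vertex -1.618 -0.273 3.791
endloop
endfacet
facet normal -0.251 -0.864 -0.436
outer loop
vertex -2.142 -0.928 2.434
vertex -1.942 -1.387 3.229
vertex -2.811 -1.06 3.081
endloop
endfacet
facet normal -0.421 0.870 -0.257
outer loop
vertex -2.142 -0.928 2.434
vertex -2.811 -1.06 3.081
vertex -1.618 -0.273 3.791
endloop
endfacet
facet normal -0.251 -0.864 -0.436
outer loop
vertex -2.811 -1.06 3.081
vertex -1.942 -1.387 3.229
vertex -2.611 -1.52 3.877
endloop
endfacet
facet normal -0.664 0.563 0.492
outer loop
vertex -2.811 -1.06 3.081
vertex -2.611 -1.52 3.877
vertex -1.618 -0.273 3.791
endloop
endfacet
facet normal -0.251 -0.864 -0.437
outer loop
vertex -2.611 -1.52 3.877
vertex -1.942 -1.387 3.229
vertex -1.742 -1.847 4.024
endloop
endfacet
facet normal -0.108 0.154 0.982
outer loop
vertex -2.611 -1.52 3.877
vertex -1.742 -1.847 4.024
vertex -1.618 -0.273 3.791
endloop
endfacet
facet normal -0.252 -0.864 -0.436
outer loop
vertex -1.742 -1.847 4.024
vertex -1.942 -1.387 3.229
vertex -1.073 -1.715 3.377
endloop
endfacet
facet normal 0.689 0.053 0.723
outer loop
vertex -1.742 -1.847 4.024
vertex -1.073 -1.715 3.377
vertex -1.618 -0.273 3.791
endloop
endfacet
facet normal -0.252 -0.864 -0.436
outer loop
vertex -1.073 -1.715 3.377
vertex -1.942 -1.387 3.229
vertex -1.274 -1.255 2.581
endloop
endfacet
facet normal 0.932 0.360 -0.027
outer loop
vertex -1.073 -1.715 3.377
vertex -1.274 -1.255 2.581
vertex -1.618 -0.273 3.791
endloop
endfacet
facet normal -0.099 -0.103 -0.990
outer loop
vertex 1.834 -0.641 1.183
vertex 1.143 -0.729 1.261
vertex 1.407 -0.087 1.168
endloop
endfacet
facet normal 0.741 0.580 0.337
outer loop
vertex 1.834 -0.641 1.183
vertex 1.407 -0.087 1.168
vertex 1.257 -0.611 2.399
endloop
endfacet
facet normal -0.099 -0.103 -0.990
outer loop
vertex 1.407 -0.087 1.168
vertex 1.143 -0.729 1.261
vertex 0.717 -0.174 1.246
endloop
endfacet
facet normal -0.073 0.921 0.383
outer loop
vertex 1.407 -0.087 1.168
vertex 0.717 -0.174 1.246
vertex 1.257 -0.611 2.399
endloop
endfacet
facet normal -0.098 -0.102 -0.990
outer loop
vertex 0.717 -0.174 1.246
vertex 1.143 -0.729 1.261
vertex 0.453 -0.816 1.338
endloop
endfacet
facet normal -0.769 0.389 0.508
outer loop
vertex 0.717 -0.174 1.246
vertex 0.453 -0.816 1.338
vertex 1.257 -0.611 2.399
endloop
endfacet
facet normal -0.098 -0.102 -0.990
outer loop
vertex 0.453 -0.816 1.338
vertex 1.143 -0.729 1.261
vertex 0.88 -1.371 1.353
endloop
endfacet
facet normal -0.650 -0.484 0.586
outer loop
vertex 0.453 -0.816 1.338
vertex 0.88 -1.371 1.353
vertex 1.257 -0.611 2.399
endloop
endfacet
facet normal -0.097 -0.102 -0.990
outer loop
vertex 0.88 -1.371 1.353
vertex 1.143 -0.729 1.261
vertex 1.57 -1.283 1.276
endloop
endfacet
facet normal 0.166 -0.825 0.540
outer loop
vertex 0.88 -1.371 1.353
vertex 1.57 -1.283 1.276
vertex 1.257 -0.611 2.399
endloop
endfacet
facet normal -0.099 -0.103 -0.990
outer loop
vertex 1.57 -1.283 1.276
vertex 1.143 -0.729 1.261
vertex 1.834 -0.641 1.183
endloop
endfacet
facet normal 0.861 -0.294 0.416
outer loop
vertex 1.57 -1.283 1.276
vertex 1.834 -0.641 1.183
vertex 1.257 -0.611 2.399
endloop
endfacet
facet normal -0.643 -0.643 -0.416
outer loop
vertex -0.709 -2.098 -1.677
vertex -2.087 -1.563 -0.374
vertex -1.215 -0.938 -2.688
endloop
endfacet
facet normal 0.699 -0.272 -0.662
outer loop
vertex 0.027 0.303 -1.886
vertex -0.709 -2.098 -1.677
vertex -1.215 -0.938 -2.688
endloop
endfacet
facet normal -0.643 -0.643 -0.416
outer loop
vertex -1.215 -0.938 -2.688
vertex -2.087 -1.563 -0.374
vertex -2.592 -0.402 -1.386
endloop
endfacet
facet normal -0.312 0.716 -0.625
outer loop
vertex -2.592 -0.402 -1.386
vertex 0.027 0.303 -1.886
vertex -1.215 -0.938 -2.688
endloop
endfacet
facet normal 0.312 -0.716 0.624
outer loop
vertex -0.709 -2.098 -1.677
vertex -0.845 -0.322 0.428
vertex -2.087 -1.563 -0.374
endloop
endfacet
facet normal 0.699 -0.272 -0.661
outer loop
vertex 0.532 -0.858 -0.874
vertex -0.709 -2.098 -1.677
vertex 0.027 0.303 -1.886
endloop
endfacet
facet normal 0.312 -0.716 0.624
outer loop
vertex 0.532 -0.858 -0.874
vertex -0.845 -0.322 0.428
vertex -0.709 -2.098 -1.677
endloop
endfacet
facet normal -0.699 0.272 0.661
outer loop
vertex -2.087 -1.563 -0.374
vertex -0.845 -0.322 0.428
vertex -2.592 -0.402 -1.386
endloop
endfacet
facet normal -0.312 0.716 -0.624
outer loop
vertex -1.351 0.838 -0.583
vertex 0.027 0.303 -1.886
vertex -2.592 -0.402 -1.386
endloop
endfacet
facet normal -0.699 0.271 0.661
outer loop
vertex -2.592 -0.402 -1.386
vertex -0.845 -0.322 0.428
vertex -1.351 0.838 -0.583
endloop
endfacet
facet normal 0.643 0.643 0.416
outer loop
vertex -1.351 0.838 -0.583
vertex 0.532 -0.858 -0.874
vertex 0.027 0.303 -1.886
endloop
endfacet
facet normal 0.643 0.643 0.416
outer loop
vertex -0.845 -0.322 0.428
vertex 0.532 -0.858 -0.874
vertex -1.351 0.838 -0.583
endloop
endfacet

endsolid


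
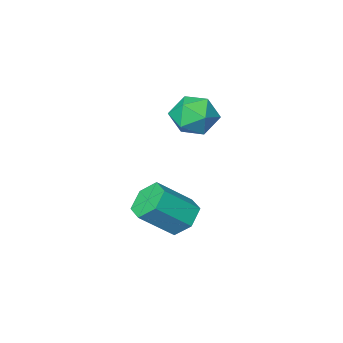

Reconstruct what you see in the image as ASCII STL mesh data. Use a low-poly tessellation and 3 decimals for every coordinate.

solid 
facet normal -0.736 0.183 -0.651
outer loop
vertex 0.025 -1.832 -4.593
vertex -0.405 -2.093 -4.18
vertex -0.272 -1.457 -4.152
endloop
endfacet
facet normal 0.499 0.796 -0.341
outer loop
vertex 0.025 -1.832 -4.593
vertex -0.272 -1.457 -4.152
vertex 0.974 -2.067 -3.752
endloop
endfacet
facet normal 0.499 0.796 -0.341
outer loop
vertex 0.974 -2.067 -3.752
vertex -0.272 -1.457 -4.152
vertex 0.677 -1.692 -3.312
endloop
endfacet
facet normal 0.736 -0.182 0.652
outer loop
vertex 0.974 -2.067 -3.752
vertex 0.677 -1.692 -3.312
vertex 0.545 -2.327 -3.34
endloop
endfacet
facet normal -0.736 0.183 -0.652
outer loop
vertex -0.272 -1.457 -4.152
vertex -0.405 -2.093 -4.18
vertex -0.702 -1.718 -3.74
endloop
endfacet
facet normal -0.146 0.898 0.416
outer loop
vertex -0.272 -1.457 -4.152
vertex -0.702 -1.718 -3.74
vertex 0.677 -1.692 -3.312
endloop
endfacet
facet normal -0.146 0.898 0.416
outer loop
vertex 0.677 -1.692 -3.312
vertex -0.702 -1.718 -3.74
vertex 0.248 -1.953 -2.899
endloop
endfacet
facet normal 0.737 -0.182 0.651
outer loop
vertex 0.677 -1.692 -3.312
vertex 0.248 -1.953 -2.899
vertex 0.545 -2.327 -3.34
endloop
endfacet
facet normal -0.736 0.182 -0.652
outer loop
vertex -0.702 -1.718 -3.74
vertex -0.405 -2.093 -4.18
vertex -0.834 -2.353 -3.768
endloop
endfacet
facet normal -0.645 0.101 0.757
outer loop
vertex -0.702 -1.718 -3.74
vertex -0.834 -2.353 -3.768
vertex 0.248 -1.953 -2.899
endloop
endfacet
facet normal -0.646 0.102 0.757
outer loop
vertex 0.248 -1.953 -2.899
vertex -0.834 -2.353 -3.768
vertex 0.115 -2.588 -2.927
endloop
endfacet
facet normal 0.737 -0.183 0.651
outer loop
vertex 0.248 -1.953 -2.899
vertex 0.115 -2.588 -2.927
vertex 0.545 -2.327 -3.34
endloop
endfacet
facet normal -0.736 0.182 -0.652
outer loop
vertex -0.834 -2.353 -3.768
vertex -0.405 -2.093 -4.18
vertex -0.537 -2.728 -4.208
endloop
endfacet
facet normal -0.500 -0.796 0.341
outer loop
vertex -0.834 -2.353 -3.768
vertex -0.537 -2.728 -4.208
vertex 0.115 -2.588 -2.927
endloop
endfacet
facet normal -0.499 -0.797 0.341
outer loop
vertex 0.115 -2.588 -2.927
vertex -0.537 -2.728 -4.208
vertex 0.412 -2.963 -3.368
endloop
endfacet
facet normal 0.736 -0.183 0.651
outer loop
vertex 0.115 -2.588 -2.927
vertex 0.412 -2.963 -3.368
vertex 0.545 -2.327 -3.34
endloop
endfacet
facet normal -0.737 0.182 -0.651
outer loop
vertex -0.537 -2.728 -4.208
vertex -0.405 -2.093 -4.18
vertex -0.108 -2.467 -4.621
endloop
endfacet
facet normal 0.146 -0.898 -0.416
outer loop
vertex -0.537 -2.728 -4.208
vertex -0.108 -2.467 -4.621
vertex 0.412 -2.963 -3.368
endloop
endfacet
facet normal 0.146 -0.898 -0.416
outer loop
vertex 0.412 -2.963 -3.368
vertex -0.108 -2.467 -4.621
vertex 0.842 -2.702 -3.78
endloop
endfacet
facet normal 0.736 -0.183 0.652
outer loop
vertex 0.412 -2.963 -3.368
vertex 0.842 -2.702 -3.78
vertex 0.545 -2.327 -3.34
endloop
endfacet
facet normal -0.737 0.183 -0.651
outer loop
vertex -0.108 -2.467 -4.621
vertex -0.405 -2.093 -4.18
vertex 0.025 -1.832 -4.593
endloop
endfacet
facet normal 0.645 -0.102 -0.757
outer loop
vertex -0.108 -2.467 -4.621
vertex 0.025 -1.832 -4.593
vertex 0.842 -2.702 -3.78
endloop
endfacet
facet normal 0.646 -0.101 -0.757
outer loop
vertex 0.842 -2.702 -3.78
vertex 0.025 -1.832 -4.593
vertex 0.974 -2.067 -3.752
endloop
endfacet
facet normal 0.736 -0.182 0.652
outer loop
vertex 0.842 -2.702 -3.78
vertex 0.974 -2.067 -3.752
vertex 0.545 -2.327 -3.34
endloop
endfacet
facet normal -0.411 -0.877 0.247
outer loop
vertex -1.754 -3.059 -0.688
vertex -1.21 -3.412 -1.036
vertex -1.142 -3.243 -0.323
endloop
endfacet
facet normal -0.555 -0.381 0.739
outer loop
vertex -1.754 -3.059 -0.688
vertex -1.142 -3.243 -0.323
vertex -1.45 -2.584 -0.215
endloop
endfacet
facet normal -0.895 0.157 0.417
outer loop
vertex -1.754 -3.059 -0.688
vertex -1.45 -2.584 -0.215
vertex -1.709 -2.345 -0.861
endloop
endfacet
facet normal -0.962 -0.006 -0.274
outer loop
vertex -1.754 -3.059 -0.688
vertex -1.709 -2.345 -0.861
vertex -1.561 -2.857 -1.369
endloop
endfacet
facet normal -0.662 -0.646 -0.379
outer loop
vertex -1.754 -3.059 -0.688
vertex -1.561 -2.857 -1.369
vertex -1.21 -3.412 -1.036
endloop
endfacet
facet normal 0.065 -0.132 0.989
outer loop
vertex -1.45 -2.584 -0.215
vertex -1.142 -3.243 -0.323
vertex -0.719 -2.643 -0.271
endloop
endfacet
facet normal 0.298 -0.935 0.193
outer loop
vertex -1.142 -3.243 -0.323
vertex -1.21 -3.412 -1.036
vertex -0.571 -3.155 -0.779
endloop
endfacet
facet normal -0.108 -0.561 -0.821
outer loop
vertex -1.21 -3.412 -1.036
vertex -1.561 -2.857 -1.369
vertex -0.83 -2.916 -1.425
endloop
endfacet
facet normal -0.593 0.474 -0.651
outer loop
vertex -1.561 -2.857 -1.369
vertex -1.709 -2.345 -0.861
vertex -1.138 -2.257 -1.317
endloop
endfacet
facet normal -0.485 0.739 0.468
outer loop
vertex -1.709 -2.345 -0.861
vertex -1.45 -2.584 -0.215
vertex -1.07 -2.088 -0.604
endloop
endfacet
facet normal 0.962 0.006 0.274
outer loop
vertex -0.526 -2.441 -0.952
vertex -0.719 -2.643 -0.271
vertex -0.571 -3.155 -0.779
endloop
endfacet
facet normal 0.895 -0.157 -0.417
outer loop
vertex -0.526 -2.441 -0.952
vertex -0.571 -3.155 -0.779
vertex -0.83 -2.916 -1.425
endloop
endfacet
facet normal 0.555 0.381 -0.739
outer loop
vertex -0.526 -2.441 -0.952
vertex -0.83 -2.916 -1.425
vertex -1.138 -2.257 -1.317
endloop
endfacet
facet normal 0.411 0.877 -0.247
outer loop
vertex -0.526 -2.441 -0.952
vertex -1.138 -2.257 -1.317
vertex -1.07 -2.088 -0.604
endloop
endfacet
facet normal 0.662 0.646 0.379
outer loop
vertex -0.526 -2.441 -0.952
vertex -1.07 -2.088 -0.604
vertex -0.719 -2.643 -0.271
endloop
endfacet
facet normal 0.593 -0.474 0.651
outer loop
vertex -0.571 -3.155 -0.779
vertex -0.719 -2.643 -0.271
vertex -1.142 -3.243 -0.323
endloop
endfacet
facet normal 0.485 -0.739 -0.468
outer loop
vertex -0.83 -2.916 -1.425
vertex -0.571 -3.155 -0.779
vertex -1.21 -3.412 -1.036
endloop
endfacet
facet normal -0.065 0.132 -0.989
outer loop
vertex -1.138 -2.257 -1.317
vertex -0.83 -2.916 -1.425
vertex -1.561 -2.857 -1.369
endloop
endfacet
facet normal -0.298 0.935 -0.193
outer loop
vertex -1.07 -2.088 -0.604
vertex -1.138 -2.257 -1.317
vertex -1.709 -2.345 -0.861
endloop
endfacet
facet normal 0.108 0.561 0.821
outer loop
vertex -0.719 -2.643 -0.271
vertex -1.07 -2.088 -0.604
vertex -1.45 -2.584 -0.215
endloop
endfacet

endsolid


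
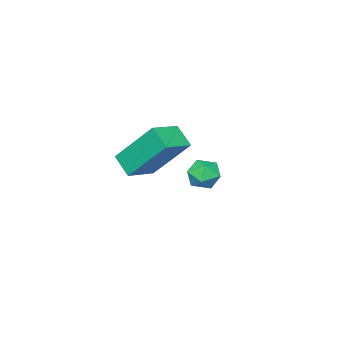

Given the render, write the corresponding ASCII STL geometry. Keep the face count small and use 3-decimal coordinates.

solid 
facet normal -0.208 0.680 0.703
outer loop
vertex 0.171 4.229 3.765
vertex -0.167 3.8 4.08
vertex 0.449 3.865 4.199
endloop
endfacet
facet normal 0.428 0.809 0.404
outer loop
vertex 0.171 4.229 3.765
vertex 0.449 3.865 4.199
vertex 0.742 3.983 3.653
endloop
endfacet
facet normal 0.328 0.897 -0.298
outer loop
vertex 0.171 4.229 3.765
vertex 0.742 3.983 3.653
vertex 0.306 3.991 3.197
endloop
endfacet
facet normal -0.368 0.823 -0.432
outer loop
vertex 0.171 4.229 3.765
vertex 0.306 3.991 3.197
vertex -0.255 3.878 3.46
endloop
endfacet
facet normal -0.701 0.689 0.186
outer loop
vertex 0.171 4.229 3.765
vertex -0.255 3.878 3.46
vertex -0.167 3.8 4.08
endloop
endfacet
facet normal 0.836 0.231 0.498
outer loop
vertex 0.742 3.983 3.653
vertex 0.449 3.865 4.199
vertex 0.755 3.402 3.9
endloop
endfacet
facet normal -0.192 0.024 0.981
outer loop
vertex 0.449 3.865 4.199
vertex -0.167 3.8 4.08
vertex 0.194 3.289 4.163
endloop
endfacet
facet normal -0.989 0.040 0.145
outer loop
vertex -0.167 3.8 4.08
vertex -0.255 3.878 3.46
vertex -0.242 3.297 3.707
endloop
endfacet
facet normal -0.452 0.254 -0.855
outer loop
vertex -0.255 3.878 3.46
vertex 0.306 3.991 3.197
vertex 0.051 3.415 3.161
endloop
endfacet
facet normal 0.674 0.373 -0.638
outer loop
vertex 0.306 3.991 3.197
vertex 0.742 3.983 3.653
vertex 0.667 3.48 3.28
endloop
endfacet
facet normal 0.368 -0.823 0.432
outer loop
vertex 0.329 3.051 3.595
vertex 0.755 3.402 3.9
vertex 0.194 3.289 4.163
endloop
endfacet
facet normal -0.328 -0.897 0.298
outer loop
vertex 0.329 3.051 3.595
vertex 0.194 3.289 4.163
vertex -0.242 3.297 3.707
endloop
endfacet
facet normal -0.428 -0.809 -0.404
outer loop
vertex 0.329 3.051 3.595
vertex -0.242 3.297 3.707
vertex 0.051 3.415 3.161
endloop
endfacet
facet normal 0.208 -0.680 -0.703
outer loop
vertex 0.329 3.051 3.595
vertex 0.051 3.415 3.161
vertex 0.667 3.48 3.28
endloop
endfacet
facet normal 0.701 -0.689 -0.186
outer loop
vertex 0.329 3.051 3.595
vertex 0.667 3.48 3.28
vertex 0.755 3.402 3.9
endloop
endfacet
facet normal 0.452 -0.254 0.855
outer loop
vertex 0.194 3.289 4.163
vertex 0.755 3.402 3.9
vertex 0.449 3.865 4.199
endloop
endfacet
facet normal -0.674 -0.373 0.638
outer loop
vertex -0.242 3.297 3.707
vertex 0.194 3.289 4.163
vertex -0.167 3.8 4.08
endloop
endfacet
facet normal -0.836 -0.231 -0.498
outer loop
vertex 0.051 3.415 3.161
vertex -0.242 3.297 3.707
vertex -0.255 3.878 3.46
endloop
endfacet
facet normal 0.192 -0.024 -0.981
outer loop
vertex 0.667 3.48 3.28
vertex 0.051 3.415 3.161
vertex 0.306 3.991 3.197
endloop
endfacet
facet normal 0.989 -0.040 -0.145
outer loop
vertex 0.755 3.402 3.9
vertex 0.667 3.48 3.28
vertex 0.742 3.983 3.653
endloop
endfacet
facet normal -0.967 0.015 -0.256
outer loop
vertex -2.269 0.173 3.783
vertex -2.102 0.941 3.198
vertex -1.857 -1.162 2.149
endloop
endfacet
facet normal -0.171 -0.784 0.597
outer loop
vertex -0.678 -1.181 2.462
vertex -2.269 0.173 3.783
vertex -1.857 -1.162 2.149
endloop
endfacet
facet normal -0.967 0.015 -0.256
outer loop
vertex -1.857 -1.162 2.149
vertex -2.102 0.941 3.198
vertex -1.69 -0.394 1.564
endloop
endfacet
facet normal 0.192 -0.621 -0.760
outer loop
vertex -1.69 -0.394 1.564
vertex -0.678 -1.181 2.462
vertex -1.857 -1.162 2.149
endloop
endfacet
facet normal -0.192 0.621 0.760
outer loop
vertex -2.269 0.173 3.783
vertex -0.923 0.922 3.511
vertex -2.102 0.941 3.198
endloop
endfacet
facet normal -0.171 -0.784 0.597
outer loop
vertex -1.09 0.154 4.096
vertex -2.269 0.173 3.783
vertex -0.678 -1.181 2.462
endloop
endfacet
facet normal -0.192 0.621 0.760
outer loop
vertex -1.09 0.154 4.096
vertex -0.923 0.922 3.511
vertex -2.269 0.173 3.783
endloop
endfacet
facet normal 0.171 0.784 -0.597
outer loop
vertex -2.102 0.941 3.198
vertex -0.923 0.922 3.511
vertex -1.69 -0.394 1.564
endloop
endfacet
facet normal 0.192 -0.621 -0.760
outer loop
vertex -0.511 -0.413 1.877
vertex -0.678 -1.181 2.462
vertex -1.69 -0.394 1.564
endloop
endfacet
facet normal 0.171 0.784 -0.597
outer loop
vertex -1.69 -0.394 1.564
vertex -0.923 0.922 3.511
vertex -0.511 -0.413 1.877
endloop
endfacet
facet normal 0.967 -0.015 0.256
outer loop
vertex -0.511 -0.413 1.877
vertex -1.09 0.154 4.096
vertex -0.678 -1.181 2.462
endloop
endfacet
facet normal 0.967 -0.015 0.256
outer loop
vertex -0.923 0.922 3.511
vertex -1.09 0.154 4.096
vertex -0.511 -0.413 1.877
endloop
endfacet

endsolid


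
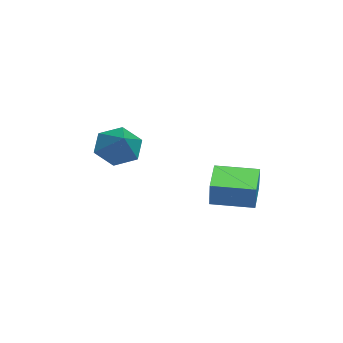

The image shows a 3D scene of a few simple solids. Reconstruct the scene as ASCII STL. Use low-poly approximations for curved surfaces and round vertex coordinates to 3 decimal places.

solid 
facet normal -0.906 0.093 0.413
outer loop
vertex -0.102 1.518 2.699
vertex 0.026 3.24 2.594
vertex -0.639 1.486 1.527
endloop
endfacet
facet normal -0.074 -0.995 0.061
outer loop
vertex 0.594 1.36 0.966
vertex -0.102 1.518 2.699
vertex -0.639 1.486 1.527
endloop
endfacet
facet normal -0.906 0.093 0.412
outer loop
vertex -0.639 1.486 1.527
vertex 0.026 3.24 2.594
vertex -0.511 3.208 1.421
endloop
endfacet
facet normal -0.416 -0.025 -0.909
outer loop
vertex -0.511 3.208 1.421
vertex 0.594 1.36 0.966
vertex -0.639 1.486 1.527
endloop
endfacet
facet normal 0.416 0.024 0.909
outer loop
vertex -0.102 1.518 2.699
vertex 1.259 3.114 2.033
vertex 0.026 3.24 2.594
endloop
endfacet
facet normal -0.074 -0.995 0.061
outer loop
vertex 1.131 1.392 2.139
vertex -0.102 1.518 2.699
vertex 0.594 1.36 0.966
endloop
endfacet
facet normal 0.416 0.025 0.909
outer loop
vertex 1.131 1.392 2.139
vertex 1.259 3.114 2.033
vertex -0.102 1.518 2.699
endloop
endfacet
facet normal 0.074 0.995 -0.061
outer loop
vertex 0.026 3.24 2.594
vertex 1.259 3.114 2.033
vertex -0.511 3.208 1.421
endloop
endfacet
facet normal -0.415 -0.025 -0.909
outer loop
vertex 0.722 3.082 0.861
vertex 0.594 1.36 0.966
vertex -0.511 3.208 1.421
endloop
endfacet
facet normal 0.074 0.995 -0.061
outer loop
vertex -0.511 3.208 1.421
vertex 1.259 3.114 2.033
vertex 0.722 3.082 0.861
endloop
endfacet
facet normal 0.906 -0.093 -0.412
outer loop
vertex 0.722 3.082 0.861
vertex 1.131 1.392 2.139
vertex 0.594 1.36 0.966
endloop
endfacet
facet normal 0.906 -0.093 -0.413
outer loop
vertex 1.259 3.114 2.033
vertex 1.131 1.392 2.139
vertex 0.722 3.082 0.861
endloop
endfacet
facet normal -0.817 -0.195 -0.543
outer loop
vertex -0.59 -2.333 2.415
vertex -1.155 -2.201 3.217
vertex -0.946 -1.434 2.627
endloop
endfacet
facet normal 0.753 0.418 -0.508
outer loop
vertex -0.59 -2.333 2.415
vertex -0.946 -1.434 2.627
vertex 0.355 -1.839 4.223
endloop
endfacet
facet normal -0.817 -0.195 -0.543
outer loop
vertex -0.946 -1.434 2.627
vertex -1.155 -2.201 3.217
vertex -1.511 -1.302 3.429
endloop
endfacet
facet normal 0.265 0.964 0.028
outer loop
vertex -0.946 -1.434 2.627
vertex -1.511 -1.302 3.429
vertex 0.355 -1.839 4.223
endloop
endfacet
facet normal -0.816 -0.195 -0.544
outer loop
vertex -1.511 -1.302 3.429
vertex -1.155 -2.201 3.217
vertex -1.721 -2.069 4.019
endloop
endfacet
facet normal -0.145 0.628 0.765
outer loop
vertex -1.511 -1.302 3.429
vertex -1.721 -2.069 4.019
vertex 0.355 -1.839 4.223
endloop
endfacet
facet normal -0.816 -0.196 -0.544
outer loop
vertex -1.721 -2.069 4.019
vertex -1.155 -2.201 3.217
vertex -1.364 -2.968 3.807
endloop
endfacet
facet normal -0.067 -0.254 0.965
outer loop
vertex -1.721 -2.069 4.019
vertex -1.364 -2.968 3.807
vertex 0.355 -1.839 4.223
endloop
endfacet
facet normal -0.817 -0.195 -0.543
outer loop
vertex -1.364 -2.968 3.807
vertex -1.155 -2.201 3.217
vertex -0.799 -3.1 3.005
endloop
endfacet
facet normal 0.421 -0.799 0.428
outer loop
vertex -1.364 -2.968 3.807
vertex -0.799 -3.1 3.005
vertex 0.355 -1.839 4.223
endloop
endfacet
facet normal -0.817 -0.195 -0.543
outer loop
vertex -0.799 -3.1 3.005
vertex -1.155 -2.201 3.217
vertex -0.59 -2.333 2.415
endloop
endfacet
facet normal 0.831 -0.463 -0.308
outer loop
vertex -0.799 -3.1 3.005
vertex -0.59 -2.333 2.415
vertex 0.355 -1.839 4.223
endloop
endfacet

endsolid


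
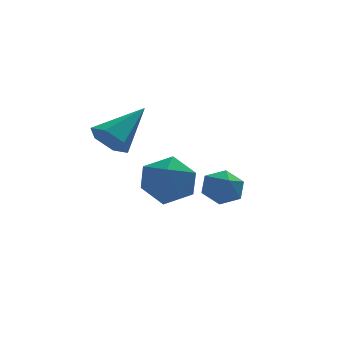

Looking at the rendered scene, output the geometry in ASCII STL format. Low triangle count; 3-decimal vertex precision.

solid 
facet normal -0.012 0.818 -0.575
outer loop
vertex 2.976 0.604 -1.783
vertex 2.193 0.476 -1.948
vertex 2.404 0.928 -1.31
endloop
endfacet
facet normal 0.609 -0.076 0.789
outer loop
vertex 2.976 0.604 -1.783
vertex 2.404 0.928 -1.31
vertex 2.207 -0.456 -1.292
endloop
endfacet
facet normal -0.013 0.818 -0.575
outer loop
vertex 2.404 0.928 -1.31
vertex 2.193 0.476 -1.948
vertex 1.621 0.8 -1.474
endloop
endfacet
facet normal -0.212 0.043 0.976
outer loop
vertex 2.404 0.928 -1.31
vertex 1.621 0.8 -1.474
vertex 2.207 -0.456 -1.292
endloop
endfacet
facet normal -0.013 0.818 -0.575
outer loop
vertex 1.621 0.8 -1.474
vertex 2.193 0.476 -1.948
vertex 1.41 0.348 -2.113
endloop
endfacet
facet normal -0.816 -0.310 0.488
outer loop
vertex 1.621 0.8 -1.474
vertex 1.41 0.348 -2.113
vertex 2.207 -0.456 -1.292
endloop
endfacet
facet normal -0.012 0.818 -0.575
outer loop
vertex 1.41 0.348 -2.113
vertex 2.193 0.476 -1.948
vertex 1.982 0.024 -2.586
endloop
endfacet
facet normal -0.596 -0.781 -0.186
outer loop
vertex 1.41 0.348 -2.113
vertex 1.982 0.024 -2.586
vertex 2.207 -0.456 -1.292
endloop
endfacet
facet normal -0.012 0.818 -0.575
outer loop
vertex 1.982 0.024 -2.586
vertex 2.193 0.476 -1.948
vertex 2.765 0.152 -2.421
endloop
endfacet
facet normal 0.226 -0.900 -0.373
outer loop
vertex 1.982 0.024 -2.586
vertex 2.765 0.152 -2.421
vertex 2.207 -0.456 -1.292
endloop
endfacet
facet normal -0.012 0.818 -0.575
outer loop
vertex 2.765 0.152 -2.421
vertex 2.193 0.476 -1.948
vertex 2.976 0.604 -1.783
endloop
endfacet
facet normal 0.829 -0.548 0.114
outer loop
vertex 2.765 0.152 -2.421
vertex 2.976 0.604 -1.783
vertex 2.207 -0.456 -1.292
endloop
endfacet
facet normal -0.689 -0.449 -0.569
outer loop
vertex -1.474 -1.445 0.605
vertex -2.059 -1.211 1.129
vertex -1.855 -0.727 0.5
endloop
endfacet
facet normal 0.757 0.318 -0.571
outer loop
vertex -1.474 -1.445 0.605
vertex -1.855 -0.727 0.5
vertex -0.701 -0.329 2.251
endloop
endfacet
facet normal -0.690 -0.448 -0.568
outer loop
vertex -1.855 -0.727 0.5
vertex -2.059 -1.211 1.129
vertex -2.44 -0.492 1.025
endloop
endfacet
facet normal 0.118 0.949 -0.293
outer loop
vertex -1.855 -0.727 0.5
vertex -2.44 -0.492 1.025
vertex -0.701 -0.329 2.251
endloop
endfacet
facet normal -0.690 -0.448 -0.569
outer loop
vertex -2.44 -0.492 1.025
vertex -2.059 -1.211 1.129
vertex -2.644 -0.977 1.654
endloop
endfacet
facet normal -0.406 0.783 0.472
outer loop
vertex -2.44 -0.492 1.025
vertex -2.644 -0.977 1.654
vertex -0.701 -0.329 2.251
endloop
endfacet
facet normal -0.690 -0.447 -0.569
outer loop
vertex -2.644 -0.977 1.654
vertex -2.059 -1.211 1.129
vertex -2.264 -1.696 1.758
endloop
endfacet
facet normal -0.289 -0.014 0.957
outer loop
vertex -2.644 -0.977 1.654
vertex -2.264 -1.696 1.758
vertex -0.701 -0.329 2.251
endloop
endfacet
facet normal -0.689 -0.448 -0.570
outer loop
vertex -2.264 -1.696 1.758
vertex -2.059 -1.211 1.129
vertex -1.679 -1.93 1.234
endloop
endfacet
facet normal 0.350 -0.645 0.679
outer loop
vertex -2.264 -1.696 1.758
vertex -1.679 -1.93 1.234
vertex -0.701 -0.329 2.251
endloop
endfacet
facet normal -0.689 -0.448 -0.570
outer loop
vertex -1.679 -1.93 1.234
vertex -2.059 -1.211 1.129
vertex -1.474 -1.445 0.605
endloop
endfacet
facet normal 0.873 -0.479 -0.085
outer loop
vertex -1.679 -1.93 1.234
vertex -1.474 -1.445 0.605
vertex -0.701 -0.329 2.251
endloop
endfacet
facet normal -0.748 0.639 0.179
outer loop
vertex -1.197 -2.35 -0.688
vertex -1.162 -2.603 0.364
vertex -0.558 -1.789 -0.018
endloop
endfacet
facet normal -0.356 0.855 -0.377
outer loop
vertex -1.197 -2.35 -0.688
vertex -0.558 -1.789 -0.018
vertex -0.198 -2.071 -0.999
endloop
endfacet
facet normal -0.364 0.338 -0.868
outer loop
vertex -1.197 -2.35 -0.688
vertex -0.198 -2.071 -0.999
vertex -0.579 -3.06 -1.224
endloop
endfacet
facet normal -0.762 -0.198 -0.616
outer loop
vertex -1.197 -2.35 -0.688
vertex -0.579 -3.06 -1.224
vertex -1.175 -3.388 -0.381
endloop
endfacet
facet normal -0.999 -0.012 0.030
outer loop
vertex -1.197 -2.35 -0.688
vertex -1.175 -3.388 -0.381
vertex -1.162 -2.603 0.364
endloop
endfacet
facet normal 0.317 0.936 -0.153
outer loop
vertex -0.198 -2.071 -0.999
vertex -0.558 -1.789 -0.018
vertex 0.455 -2.152 -0.139
endloop
endfacet
facet normal -0.319 0.586 0.745
outer loop
vertex -0.558 -1.789 -0.018
vertex -1.162 -2.603 0.364
vertex -0.141 -2.48 0.704
endloop
endfacet
facet normal -0.724 -0.468 0.506
outer loop
vertex -1.162 -2.603 0.364
vertex -1.175 -3.388 -0.381
vertex -0.522 -3.469 0.479
endloop
endfacet
facet normal -0.340 -0.770 -0.540
outer loop
vertex -1.175 -3.388 -0.381
vertex -0.579 -3.06 -1.224
vertex -0.162 -3.751 -0.502
endloop
endfacet
facet normal 0.304 0.099 -0.948
outer loop
vertex -0.579 -3.06 -1.224
vertex -0.198 -2.071 -0.999
vertex 0.442 -2.937 -0.884
endloop
endfacet
facet normal 0.762 0.198 0.616
outer loop
vertex 0.477 -3.19 0.168
vertex 0.455 -2.152 -0.139
vertex -0.141 -2.48 0.704
endloop
endfacet
facet normal 0.364 -0.338 0.868
outer loop
vertex 0.477 -3.19 0.168
vertex -0.141 -2.48 0.704
vertex -0.522 -3.469 0.479
endloop
endfacet
facet normal 0.356 -0.855 0.377
outer loop
vertex 0.477 -3.19 0.168
vertex -0.522 -3.469 0.479
vertex -0.162 -3.751 -0.502
endloop
endfacet
facet normal 0.748 -0.639 -0.179
outer loop
vertex 0.477 -3.19 0.168
vertex -0.162 -3.751 -0.502
vertex 0.442 -2.937 -0.884
endloop
endfacet
facet normal 0.999 0.012 -0.030
outer loop
vertex 0.477 -3.19 0.168
vertex 0.442 -2.937 -0.884
vertex 0.455 -2.152 -0.139
endloop
endfacet
facet normal 0.340 0.770 0.540
outer loop
vertex -0.141 -2.48 0.704
vertex 0.455 -2.152 -0.139
vertex -0.558 -1.789 -0.018
endloop
endfacet
facet normal -0.304 -0.099 0.948
outer loop
vertex -0.522 -3.469 0.479
vertex -0.141 -2.48 0.704
vertex -1.162 -2.603 0.364
endloop
endfacet
facet normal -0.317 -0.936 0.153
outer loop
vertex -0.162 -3.751 -0.502
vertex -0.522 -3.469 0.479
vertex -1.175 -3.388 -0.381
endloop
endfacet
facet normal 0.319 -0.586 -0.745
outer loop
vertex 0.442 -2.937 -0.884
vertex -0.162 -3.751 -0.502
vertex -0.579 -3.06 -1.224
endloop
endfacet
facet normal 0.724 0.468 -0.506
outer loop
vertex 0.455 -2.152 -0.139
vertex 0.442 -2.937 -0.884
vertex -0.198 -2.071 -0.999
endloop
endfacet

endsolid


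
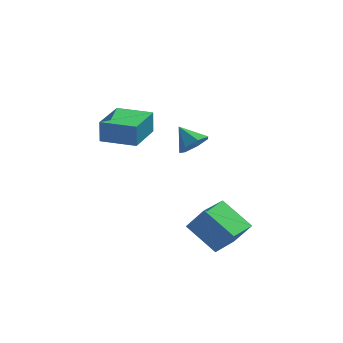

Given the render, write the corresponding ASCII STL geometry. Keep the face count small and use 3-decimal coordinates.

solid 
facet normal -0.674 0.516 0.528
outer loop
vertex -0.237 -4.255 -2.109
vertex 0.682 -2.642 -2.512
vertex -1.079 -4.085 -3.351
endloop
endfacet
facet normal -0.484 -0.849 0.212
outer loop
vertex 0.298 -5.138 -4.428
vertex -0.237 -4.255 -2.109
vertex -1.079 -4.085 -3.351
endloop
endfacet
facet normal -0.675 0.517 0.527
outer loop
vertex -1.079 -4.085 -3.351
vertex 0.682 -2.642 -2.512
vertex -0.159 -2.472 -3.754
endloop
endfacet
facet normal -0.557 0.112 -0.823
outer loop
vertex -0.159 -2.472 -3.754
vertex 0.298 -5.138 -4.428
vertex -1.079 -4.085 -3.351
endloop
endfacet
facet normal 0.558 -0.112 0.823
outer loop
vertex -0.237 -4.255 -2.109
vertex 2.059 -3.695 -3.589
vertex 0.682 -2.642 -2.512
endloop
endfacet
facet normal -0.484 -0.849 0.212
outer loop
vertex 1.139 -5.308 -3.186
vertex -0.237 -4.255 -2.109
vertex 0.298 -5.138 -4.428
endloop
endfacet
facet normal 0.558 -0.113 0.822
outer loop
vertex 1.139 -5.308 -3.186
vertex 2.059 -3.695 -3.589
vertex -0.237 -4.255 -2.109
endloop
endfacet
facet normal 0.484 0.849 -0.211
outer loop
vertex 0.682 -2.642 -2.512
vertex 2.059 -3.695 -3.589
vertex -0.159 -2.472 -3.754
endloop
endfacet
facet normal -0.558 0.112 -0.822
outer loop
vertex 1.217 -3.525 -4.831
vertex 0.298 -5.138 -4.428
vertex -0.159 -2.472 -3.754
endloop
endfacet
facet normal 0.484 0.849 -0.212
outer loop
vertex -0.159 -2.472 -3.754
vertex 2.059 -3.695 -3.589
vertex 1.217 -3.525 -4.831
endloop
endfacet
facet normal 0.675 -0.516 -0.528
outer loop
vertex 1.217 -3.525 -4.831
vertex 1.139 -5.308 -3.186
vertex 0.298 -5.138 -4.428
endloop
endfacet
facet normal 0.674 -0.516 -0.528
outer loop
vertex 2.059 -3.695 -3.589
vertex 1.139 -5.308 -3.186
vertex 1.217 -3.525 -4.831
endloop
endfacet
facet normal 0.558 -0.571 -0.602
outer loop
vertex 0.054 2.589 -1.444
vertex -0.626 1.988 -1.504
vertex -0.458 2.709 -2.033
endloop
endfacet
facet normal 0.166 0.984 0.056
outer loop
vertex 0.054 2.589 -1.444
vertex -0.458 2.709 -2.033
vertex -1.414 2.792 -0.656
endloop
endfacet
facet normal 0.558 -0.571 -0.602
outer loop
vertex -0.458 2.709 -2.033
vertex -0.626 1.988 -1.504
vertex -1.097 2.286 -2.224
endloop
endfacet
facet normal -0.440 0.825 -0.355
outer loop
vertex -0.458 2.709 -2.033
vertex -1.097 2.286 -2.224
vertex -1.414 2.792 -0.656
endloop
endfacet
facet normal 0.559 -0.571 -0.602
outer loop
vertex -1.097 2.286 -2.224
vertex -0.626 1.988 -1.504
vertex -1.381 1.638 -1.873
endloop
endfacet
facet normal -0.927 0.259 -0.271
outer loop
vertex -1.097 2.286 -2.224
vertex -1.381 1.638 -1.873
vertex -1.414 2.792 -0.656
endloop
endfacet
facet normal 0.559 -0.570 -0.602
outer loop
vertex -1.381 1.638 -1.873
vertex -0.626 1.988 -1.504
vertex -1.097 1.253 -1.245
endloop
endfacet
facet normal -0.927 -0.285 0.245
outer loop
vertex -1.381 1.638 -1.873
vertex -1.097 1.253 -1.245
vertex -1.414 2.792 -0.656
endloop
endfacet
facet normal 0.559 -0.570 -0.602
outer loop
vertex -1.097 1.253 -1.245
vertex -0.626 1.988 -1.504
vertex -0.459 1.421 -0.812
endloop
endfacet
facet normal -0.441 -0.399 0.804
outer loop
vertex -1.097 1.253 -1.245
vertex -0.459 1.421 -0.812
vertex -1.414 2.792 -0.656
endloop
endfacet
facet normal 0.558 -0.571 -0.602
outer loop
vertex -0.459 1.421 -0.812
vertex -0.626 1.988 -1.504
vertex 0.054 2.016 -0.9
endloop
endfacet
facet normal 0.166 0.003 0.986
outer loop
vertex -0.459 1.421 -0.812
vertex 0.054 2.016 -0.9
vertex -1.414 2.792 -0.656
endloop
endfacet
facet normal 0.558 -0.571 -0.602
outer loop
vertex 0.054 2.016 -0.9
vertex -0.626 1.988 -1.504
vertex 0.054 2.589 -1.444
endloop
endfacet
facet normal 0.436 0.620 0.653
outer loop
vertex 0.054 2.016 -0.9
vertex 0.054 2.589 -1.444
vertex -1.414 2.792 -0.656
endloop
endfacet
facet normal -0.937 0.348 -0.041
outer loop
vertex -5.156 -2.191 2.704
vertex -4.399 -0.18 2.48
vertex -5.153 -2.328 1.482
endloop
endfacet
facet normal -0.351 -0.931 0.103
outer loop
vertex -3.401 -2.98 1.56
vertex -5.156 -2.191 2.704
vertex -5.153 -2.328 1.482
endloop
endfacet
facet normal -0.936 0.348 -0.042
outer loop
vertex -5.153 -2.328 1.482
vertex -4.399 -0.18 2.48
vertex -4.395 -0.318 1.258
endloop
endfacet
facet normal 0.003 -0.112 -0.994
outer loop
vertex -4.395 -0.318 1.258
vertex -3.401 -2.98 1.56
vertex -5.153 -2.328 1.482
endloop
endfacet
facet normal -0.003 0.112 0.994
outer loop
vertex -5.156 -2.191 2.704
vertex -2.647 -0.832 2.558
vertex -4.399 -0.18 2.48
endloop
endfacet
facet normal -0.351 -0.931 0.104
outer loop
vertex -3.405 -2.842 2.782
vertex -5.156 -2.191 2.704
vertex -3.401 -2.98 1.56
endloop
endfacet
facet normal -0.003 0.112 0.994
outer loop
vertex -3.405 -2.842 2.782
vertex -2.647 -0.832 2.558
vertex -5.156 -2.191 2.704
endloop
endfacet
facet normal 0.351 0.931 -0.104
outer loop
vertex -4.399 -0.18 2.48
vertex -2.647 -0.832 2.558
vertex -4.395 -0.318 1.258
endloop
endfacet
facet normal 0.003 -0.112 -0.994
outer loop
vertex -2.644 -0.969 1.336
vertex -3.401 -2.98 1.56
vertex -4.395 -0.318 1.258
endloop
endfacet
facet normal 0.351 0.931 -0.103
outer loop
vertex -4.395 -0.318 1.258
vertex -2.647 -0.832 2.558
vertex -2.644 -0.969 1.336
endloop
endfacet
facet normal 0.937 -0.348 0.042
outer loop
vertex -2.644 -0.969 1.336
vertex -3.405 -2.842 2.782
vertex -3.401 -2.98 1.56
endloop
endfacet
facet normal 0.936 -0.349 0.041
outer loop
vertex -2.647 -0.832 2.558
vertex -3.405 -2.842 2.782
vertex -2.644 -0.969 1.336
endloop
endfacet

endsolid
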